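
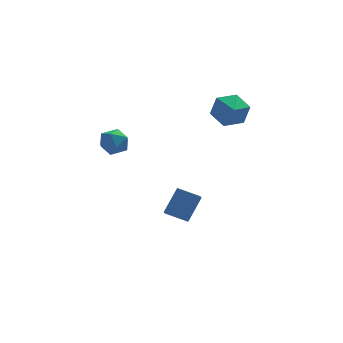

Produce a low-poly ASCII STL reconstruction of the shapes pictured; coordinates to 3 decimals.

solid 
facet normal -0.831 0.469 0.298
outer loop
vertex -0.425 -2.078 -3.634
vertex 0.446 -1.358 -2.338
vertex -0.163 -1.184 -4.308
endloop
endfacet
facet normal -0.507 -0.419 -0.753
outer loop
vertex 0.934 -1.802 -4.702
vertex -0.425 -2.078 -3.634
vertex -0.163 -1.184 -4.308
endloop
endfacet
facet normal -0.832 0.468 0.298
outer loop
vertex -0.163 -1.184 -4.308
vertex 0.446 -1.358 -2.338
vertex 0.708 -0.463 -3.012
endloop
endfacet
facet normal 0.228 0.778 -0.586
outer loop
vertex 0.708 -0.463 -3.012
vertex 0.934 -1.802 -4.702
vertex -0.163 -1.184 -4.308
endloop
endfacet
facet normal -0.228 -0.778 0.585
outer loop
vertex -0.425 -2.078 -3.634
vertex 1.543 -1.976 -2.732
vertex 0.446 -1.358 -2.338
endloop
endfacet
facet normal -0.507 -0.419 -0.753
outer loop
vertex 0.672 -2.697 -4.028
vertex -0.425 -2.078 -3.634
vertex 0.934 -1.802 -4.702
endloop
endfacet
facet normal -0.228 -0.778 0.586
outer loop
vertex 0.672 -2.697 -4.028
vertex 1.543 -1.976 -2.732
vertex -0.425 -2.078 -3.634
endloop
endfacet
facet normal 0.507 0.419 0.753
outer loop
vertex 0.446 -1.358 -2.338
vertex 1.543 -1.976 -2.732
vertex 0.708 -0.463 -3.012
endloop
endfacet
facet normal 0.228 0.778 -0.586
outer loop
vertex 1.805 -1.082 -3.406
vertex 0.934 -1.802 -4.702
vertex 0.708 -0.463 -3.012
endloop
endfacet
facet normal 0.507 0.419 0.753
outer loop
vertex 0.708 -0.463 -3.012
vertex 1.543 -1.976 -2.732
vertex 1.805 -1.082 -3.406
endloop
endfacet
facet normal 0.832 -0.468 -0.299
outer loop
vertex 1.805 -1.082 -3.406
vertex 0.672 -2.697 -4.028
vertex 0.934 -1.802 -4.702
endloop
endfacet
facet normal 0.832 -0.469 -0.298
outer loop
vertex 1.543 -1.976 -2.732
vertex 0.672 -2.697 -4.028
vertex 1.805 -1.082 -3.406
endloop
endfacet
facet normal -0.584 0.809 -0.063
outer loop
vertex -3.016 -1.665 2.107
vertex -3.655 -2.155 1.744
vertex -3.617 -2.059 2.621
endloop
endfacet
facet normal -0.141 0.858 0.493
outer loop
vertex -3.016 -1.665 2.107
vertex -3.617 -2.059 2.621
vertex -2.767 -2.056 2.859
endloop
endfacet
facet normal 0.529 0.812 0.247
outer loop
vertex -3.016 -1.665 2.107
vertex -2.767 -2.056 2.859
vertex -2.279 -2.152 2.129
endloop
endfacet
facet normal 0.499 0.734 -0.461
outer loop
vertex -3.016 -1.665 2.107
vertex -2.279 -2.152 2.129
vertex -2.828 -2.212 1.44
endloop
endfacet
facet normal -0.190 0.732 -0.654
outer loop
vertex -3.016 -1.665 2.107
vertex -2.828 -2.212 1.44
vertex -3.655 -2.155 1.744
endloop
endfacet
facet normal -0.258 0.298 0.919
outer loop
vertex -2.767 -2.056 2.859
vertex -3.617 -2.059 2.621
vertex -3.252 -2.788 2.96
endloop
endfacet
facet normal -0.975 0.219 0.018
outer loop
vertex -3.617 -2.059 2.621
vertex -3.655 -2.155 1.744
vertex -3.801 -2.848 2.271
endloop
endfacet
facet normal -0.338 0.095 -0.936
outer loop
vertex -3.655 -2.155 1.744
vertex -2.828 -2.212 1.44
vertex -3.313 -2.944 1.541
endloop
endfacet
facet normal 0.774 0.097 -0.625
outer loop
vertex -2.828 -2.212 1.44
vertex -2.279 -2.152 2.129
vertex -2.463 -2.941 1.779
endloop
endfacet
facet normal 0.824 0.223 0.521
outer loop
vertex -2.279 -2.152 2.129
vertex -2.767 -2.056 2.859
vertex -2.425 -2.845 2.656
endloop
endfacet
facet normal -0.499 -0.734 0.461
outer loop
vertex -3.064 -3.335 2.293
vertex -3.252 -2.788 2.96
vertex -3.801 -2.848 2.271
endloop
endfacet
facet normal -0.529 -0.812 -0.247
outer loop
vertex -3.064 -3.335 2.293
vertex -3.801 -2.848 2.271
vertex -3.313 -2.944 1.541
endloop
endfacet
facet normal 0.141 -0.858 -0.493
outer loop
vertex -3.064 -3.335 2.293
vertex -3.313 -2.944 1.541
vertex -2.463 -2.941 1.779
endloop
endfacet
facet normal 0.584 -0.809 0.063
outer loop
vertex -3.064 -3.335 2.293
vertex -2.463 -2.941 1.779
vertex -2.425 -2.845 2.656
endloop
endfacet
facet normal 0.190 -0.732 0.654
outer loop
vertex -3.064 -3.335 2.293
vertex -2.425 -2.845 2.656
vertex -3.252 -2.788 2.96
endloop
endfacet
facet normal -0.774 -0.097 0.625
outer loop
vertex -3.801 -2.848 2.271
vertex -3.252 -2.788 2.96
vertex -3.617 -2.059 2.621
endloop
endfacet
facet normal -0.824 -0.223 -0.521
outer loop
vertex -3.313 -2.944 1.541
vertex -3.801 -2.848 2.271
vertex -3.655 -2.155 1.744
endloop
endfacet
facet normal 0.258 -0.298 -0.919
outer loop
vertex -2.463 -2.941 1.779
vertex -3.313 -2.944 1.541
vertex -2.828 -2.212 1.44
endloop
endfacet
facet normal 0.975 -0.219 -0.018
outer loop
vertex -2.425 -2.845 2.656
vertex -2.463 -2.941 1.779
vertex -2.279 -2.152 2.129
endloop
endfacet
facet normal 0.338 -0.095 0.936
outer loop
vertex -3.252 -2.788 2.96
vertex -2.425 -2.845 2.656
vertex -2.767 -2.056 2.859
endloop
endfacet
facet normal 0.050 0.878 -0.477
outer loop
vertex 3.714 -0.695 3.912
vertex 3.273 -1.141 3.045
vertex 2.65 -0.698 3.795
endloop
endfacet
facet normal -0.108 -0.112 0.988
outer loop
vertex 3.714 -0.695 3.912
vertex 2.65 -0.698 3.795
vertex 3.207 -2.299 3.675
endloop
endfacet
facet normal 0.049 0.877 -0.477
outer loop
vertex 2.65 -0.698 3.795
vertex 3.273 -1.141 3.045
vertex 2.209 -1.145 2.928
endloop
endfacet
facet normal -0.773 -0.310 0.553
outer loop
vertex 2.65 -0.698 3.795
vertex 2.209 -1.145 2.928
vertex 3.207 -2.299 3.675
endloop
endfacet
facet normal 0.049 0.878 -0.477
outer loop
vertex 2.209 -1.145 2.928
vertex 3.273 -1.141 3.045
vertex 2.831 -1.587 2.179
endloop
endfacet
facet normal -0.693 -0.703 -0.160
outer loop
vertex 2.209 -1.145 2.928
vertex 2.831 -1.587 2.179
vertex 3.207 -2.299 3.675
endloop
endfacet
facet normal 0.049 0.878 -0.477
outer loop
vertex 2.831 -1.587 2.179
vertex 3.273 -1.141 3.045
vertex 3.895 -1.583 2.296
endloop
endfacet
facet normal 0.052 -0.897 -0.440
outer loop
vertex 2.831 -1.587 2.179
vertex 3.895 -1.583 2.296
vertex 3.207 -2.299 3.675
endloop
endfacet
facet normal 0.049 0.878 -0.477
outer loop
vertex 3.895 -1.583 2.296
vertex 3.273 -1.141 3.045
vertex 4.336 -1.137 3.162
endloop
endfacet
facet normal 0.716 -0.698 -0.005
outer loop
vertex 3.895 -1.583 2.296
vertex 4.336 -1.137 3.162
vertex 3.207 -2.299 3.675
endloop
endfacet
facet normal 0.049 0.878 -0.477
outer loop
vertex 4.336 -1.137 3.162
vertex 3.273 -1.141 3.045
vertex 3.714 -0.695 3.912
endloop
endfacet
facet normal 0.636 -0.306 0.708
outer loop
vertex 4.336 -1.137 3.162
vertex 3.714 -0.695 3.912
vertex 3.207 -2.299 3.675
endloop
endfacet

endsolid


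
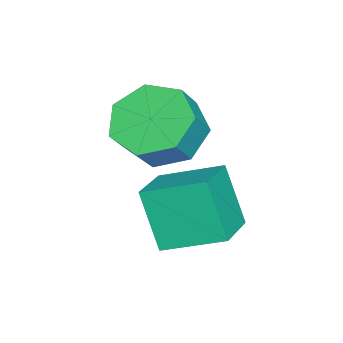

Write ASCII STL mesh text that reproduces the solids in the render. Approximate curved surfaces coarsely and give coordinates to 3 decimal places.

solid 
facet normal -0.957 0.021 -0.289
outer loop
vertex 0.502 1.851 -1.844
vertex 0.36 3.347 -1.267
vertex 0.96 2.463 -3.318
endloop
endfacet
facet normal 0.088 -0.929 -0.359
outer loop
vertex 2.3 2.433 -2.913
vertex 0.502 1.851 -1.844
vertex 0.96 2.463 -3.318
endloop
endfacet
facet normal -0.957 0.021 -0.289
outer loop
vertex 0.96 2.463 -3.318
vertex 0.36 3.347 -1.267
vertex 0.818 3.959 -2.74
endloop
endfacet
facet normal 0.276 0.369 -0.887
outer loop
vertex 0.818 3.959 -2.74
vertex 2.3 2.433 -2.913
vertex 0.96 2.463 -3.318
endloop
endfacet
facet normal -0.276 -0.369 0.888
outer loop
vertex 0.502 1.851 -1.844
vertex 1.7 3.317 -0.862
vertex 0.36 3.347 -1.267
endloop
endfacet
facet normal 0.087 -0.929 -0.359
outer loop
vertex 1.842 1.821 -1.44
vertex 0.502 1.851 -1.844
vertex 2.3 2.433 -2.913
endloop
endfacet
facet normal -0.276 -0.369 0.888
outer loop
vertex 1.842 1.821 -1.44
vertex 1.7 3.317 -0.862
vertex 0.502 1.851 -1.844
endloop
endfacet
facet normal -0.088 0.929 0.359
outer loop
vertex 0.36 3.347 -1.267
vertex 1.7 3.317 -0.862
vertex 0.818 3.959 -2.74
endloop
endfacet
facet normal 0.276 0.369 -0.888
outer loop
vertex 2.158 3.929 -2.336
vertex 2.3 2.433 -2.913
vertex 0.818 3.959 -2.74
endloop
endfacet
facet normal -0.087 0.929 0.359
outer loop
vertex 0.818 3.959 -2.74
vertex 1.7 3.317 -0.862
vertex 2.158 3.929 -2.336
endloop
endfacet
facet normal 0.957 -0.021 0.289
outer loop
vertex 2.158 3.929 -2.336
vertex 1.842 1.821 -1.44
vertex 2.3 2.433 -2.913
endloop
endfacet
facet normal 0.957 -0.021 0.289
outer loop
vertex 1.7 3.317 -0.862
vertex 1.842 1.821 -1.44
vertex 2.158 3.929 -2.336
endloop
endfacet
facet normal -0.611 0.157 -0.776
outer loop
vertex 0.163 2.509 -1.38
vertex -0.471 1.732 -1.038
vertex -0.506 2.765 -0.802
endloop
endfacet
facet normal 0.313 0.948 -0.057
outer loop
vertex 0.163 2.509 -1.38
vertex -0.506 2.765 -0.802
vertex 0.804 2.346 -0.565
endloop
endfacet
facet normal 0.313 0.948 -0.056
outer loop
vertex 0.804 2.346 -0.565
vertex -0.506 2.765 -0.802
vertex 0.136 2.601 0.013
endloop
endfacet
facet normal 0.612 -0.156 0.776
outer loop
vertex 0.804 2.346 -0.565
vertex 0.136 2.601 0.013
vertex 0.171 1.568 -0.222
endloop
endfacet
facet normal -0.611 0.157 -0.776
outer loop
vertex -0.506 2.765 -0.802
vertex -0.471 1.732 -1.038
vertex -1.148 2.242 -0.402
endloop
endfacet
facet normal -0.373 0.808 0.457
outer loop
vertex -0.506 2.765 -0.802
vertex -1.148 2.242 -0.402
vertex 0.136 2.601 0.013
endloop
endfacet
facet normal -0.373 0.808 0.455
outer loop
vertex 0.136 2.601 0.013
vertex -1.148 2.242 -0.402
vertex -0.507 2.079 0.413
endloop
endfacet
facet normal 0.610 -0.156 0.777
outer loop
vertex 0.136 2.601 0.013
vertex -0.507 2.079 0.413
vertex 0.171 1.568 -0.222
endloop
endfacet
facet normal -0.611 0.156 -0.776
outer loop
vertex -1.148 2.242 -0.402
vertex -0.471 1.732 -1.038
vertex -1.28 1.335 -0.48
endloop
endfacet
facet normal -0.779 0.060 0.624
outer loop
vertex -1.148 2.242 -0.402
vertex -1.28 1.335 -0.48
vertex -0.507 2.079 0.413
endloop
endfacet
facet normal -0.779 0.060 0.624
outer loop
vertex -0.507 2.079 0.413
vertex -1.28 1.335 -0.48
vertex -0.639 1.172 0.335
endloop
endfacet
facet normal 0.610 -0.156 0.777
outer loop
vertex -0.507 2.079 0.413
vertex -0.639 1.172 0.335
vertex 0.171 1.568 -0.222
endloop
endfacet
facet normal -0.611 0.156 -0.776
outer loop
vertex -1.28 1.335 -0.48
vertex -0.471 1.732 -1.038
vertex -0.803 0.727 -0.978
endloop
endfacet
facet normal -0.598 -0.734 0.323
outer loop
vertex -1.28 1.335 -0.48
vertex -0.803 0.727 -0.978
vertex -0.639 1.172 0.335
endloop
endfacet
facet normal -0.598 -0.733 0.323
outer loop
vertex -0.639 1.172 0.335
vertex -0.803 0.727 -0.978
vertex -0.162 0.563 -0.163
endloop
endfacet
facet normal 0.610 -0.157 0.776
outer loop
vertex -0.639 1.172 0.335
vertex -0.162 0.563 -0.163
vertex 0.171 1.568 -0.222
endloop
endfacet
facet normal -0.611 0.155 -0.776
outer loop
vertex -0.803 0.727 -0.978
vertex -0.471 1.732 -1.038
vertex -0.075 0.875 -1.521
endloop
endfacet
facet normal 0.033 -0.975 -0.222
outer loop
vertex -0.803 0.727 -0.978
vertex -0.075 0.875 -1.521
vertex -0.162 0.563 -0.163
endloop
endfacet
facet normal 0.034 -0.975 -0.222
outer loop
vertex -0.162 0.563 -0.163
vertex -0.075 0.875 -1.521
vertex 0.566 0.712 -0.706
endloop
endfacet
facet normal 0.611 -0.157 0.776
outer loop
vertex -0.162 0.563 -0.163
vertex 0.566 0.712 -0.706
vertex 0.171 1.568 -0.222
endloop
endfacet
facet normal -0.611 0.156 -0.777
outer loop
vertex -0.075 0.875 -1.521
vertex -0.471 1.732 -1.038
vertex 0.355 1.669 -1.7
endloop
endfacet
facet normal 0.640 -0.481 -0.599
outer loop
vertex -0.075 0.875 -1.521
vertex 0.355 1.669 -1.7
vertex 0.566 0.712 -0.706
endloop
endfacet
facet normal 0.639 -0.482 -0.600
outer loop
vertex 0.566 0.712 -0.706
vertex 0.355 1.669 -1.7
vertex 0.996 1.505 -0.885
endloop
endfacet
facet normal 0.611 -0.156 0.776
outer loop
vertex 0.566 0.712 -0.706
vertex 0.996 1.505 -0.885
vertex 0.171 1.568 -0.222
endloop
endfacet
facet normal -0.610 0.156 -0.777
outer loop
vertex 0.355 1.669 -1.7
vertex -0.471 1.732 -1.038
vertex 0.163 2.509 -1.38
endloop
endfacet
facet normal 0.764 0.375 -0.525
outer loop
vertex 0.355 1.669 -1.7
vertex 0.163 2.509 -1.38
vertex 0.996 1.505 -0.885
endloop
endfacet
facet normal 0.764 0.374 -0.526
outer loop
vertex 0.996 1.505 -0.885
vertex 0.163 2.509 -1.38
vertex 0.804 2.346 -0.565
endloop
endfacet
facet normal 0.612 -0.156 0.776
outer loop
vertex 0.996 1.505 -0.885
vertex 0.804 2.346 -0.565
vertex 0.171 1.568 -0.222
endloop
endfacet

endsolid


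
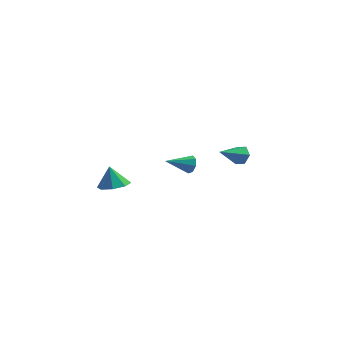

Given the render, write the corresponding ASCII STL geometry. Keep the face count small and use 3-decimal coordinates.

solid 
facet normal 0.753 0.548 -0.364
outer loop
vertex 1.067 1.82 -1.434
vertex 0.781 1.906 -1.896
vertex 0.826 2.165 -1.413
endloop
endfacet
facet normal 0.050 -0.026 0.998
outer loop
vertex 1.067 1.82 -1.434
vertex 0.826 2.165 -1.413
vertex -0.281 1.134 -1.384
endloop
endfacet
facet normal 0.754 0.547 -0.363
outer loop
vertex 0.826 2.165 -1.413
vertex 0.781 1.906 -1.896
vertex 0.56 2.358 -1.675
endloop
endfacet
facet normal -0.420 0.473 0.775
outer loop
vertex 0.826 2.165 -1.413
vertex 0.56 2.358 -1.675
vertex -0.281 1.134 -1.384
endloop
endfacet
facet normal 0.755 0.546 -0.363
outer loop
vertex 0.56 2.358 -1.675
vertex 0.781 1.906 -1.896
vertex 0.423 2.287 -2.067
endloop
endfacet
facet normal -0.793 0.585 0.171
outer loop
vertex 0.56 2.358 -1.675
vertex 0.423 2.287 -2.067
vertex -0.281 1.134 -1.384
endloop
endfacet
facet normal 0.755 0.546 -0.364
outer loop
vertex 0.423 2.287 -2.067
vertex 0.781 1.906 -1.896
vertex 0.496 1.992 -2.358
endloop
endfacet
facet normal -0.852 0.246 -0.463
outer loop
vertex 0.423 2.287 -2.067
vertex 0.496 1.992 -2.358
vertex -0.281 1.134 -1.384
endloop
endfacet
facet normal 0.754 0.547 -0.363
outer loop
vertex 0.496 1.992 -2.358
vertex 0.781 1.906 -1.896
vertex 0.736 1.647 -2.379
endloop
endfacet
facet normal -0.562 -0.345 -0.752
outer loop
vertex 0.496 1.992 -2.358
vertex 0.736 1.647 -2.379
vertex -0.281 1.134 -1.384
endloop
endfacet
facet normal 0.753 0.548 -0.364
outer loop
vertex 0.736 1.647 -2.379
vertex 0.781 1.906 -1.896
vertex 1.003 1.454 -2.117
endloop
endfacet
facet normal -0.091 -0.844 -0.529
outer loop
vertex 0.736 1.647 -2.379
vertex 1.003 1.454 -2.117
vertex -0.281 1.134 -1.384
endloop
endfacet
facet normal 0.753 0.548 -0.365
outer loop
vertex 1.003 1.454 -2.117
vertex 0.781 1.906 -1.896
vertex 1.14 1.526 -1.726
endloop
endfacet
facet normal 0.282 -0.956 0.077
outer loop
vertex 1.003 1.454 -2.117
vertex 1.14 1.526 -1.726
vertex -0.281 1.134 -1.384
endloop
endfacet
facet normal 0.753 0.548 -0.364
outer loop
vertex 1.14 1.526 -1.726
vertex 0.781 1.906 -1.896
vertex 1.067 1.82 -1.434
endloop
endfacet
facet normal 0.341 -0.618 0.708
outer loop
vertex 1.14 1.526 -1.726
vertex 1.067 1.82 -1.434
vertex -0.281 1.134 -1.384
endloop
endfacet
facet normal 0.250 -0.196 -0.948
outer loop
vertex -0.956 -3.328 -0.624
vertex -1.609 -2.94 -0.876
vertex -0.853 -2.732 -0.72
endloop
endfacet
facet normal 0.662 0.006 0.750
outer loop
vertex -0.956 -3.328 -0.624
vertex -0.853 -2.732 -0.72
vertex -1.891 -2.72 0.196
endloop
endfacet
facet normal 0.249 -0.195 -0.948
outer loop
vertex -0.853 -2.732 -0.72
vertex -1.609 -2.94 -0.876
vertex -1.193 -2.258 -0.907
endloop
endfacet
facet normal 0.528 0.611 0.590
outer loop
vertex -0.853 -2.732 -0.72
vertex -1.193 -2.258 -0.907
vertex -1.891 -2.72 0.196
endloop
endfacet
facet normal 0.250 -0.195 -0.948
outer loop
vertex -1.193 -2.258 -0.907
vertex -1.609 -2.94 -0.876
vertex -1.777 -2.184 -1.076
endloop
endfacet
facet normal 0.004 0.921 0.389
outer loop
vertex -1.193 -2.258 -0.907
vertex -1.777 -2.184 -1.076
vertex -1.891 -2.72 0.196
endloop
endfacet
facet normal 0.250 -0.195 -0.948
outer loop
vertex -1.777 -2.184 -1.076
vertex -1.609 -2.94 -0.876
vertex -2.262 -2.553 -1.128
endloop
endfacet
facet normal -0.602 0.754 0.264
outer loop
vertex -1.777 -2.184 -1.076
vertex -2.262 -2.553 -1.128
vertex -1.891 -2.72 0.196
endloop
endfacet
facet normal 0.250 -0.196 -0.948
outer loop
vertex -2.262 -2.553 -1.128
vertex -1.609 -2.94 -0.876
vertex -2.365 -3.149 -1.032
endloop
endfacet
facet normal -0.935 0.208 0.288
outer loop
vertex -2.262 -2.553 -1.128
vertex -2.365 -3.149 -1.032
vertex -1.891 -2.72 0.196
endloop
endfacet
facet normal 0.250 -0.195 -0.948
outer loop
vertex -2.365 -3.149 -1.032
vertex -1.609 -2.94 -0.876
vertex -2.025 -3.623 -0.845
endloop
endfacet
facet normal -0.801 -0.398 0.448
outer loop
vertex -2.365 -3.149 -1.032
vertex -2.025 -3.623 -0.845
vertex -1.891 -2.72 0.196
endloop
endfacet
facet normal 0.250 -0.195 -0.948
outer loop
vertex -2.025 -3.623 -0.845
vertex -1.609 -2.94 -0.876
vertex -1.442 -3.697 -0.676
endloop
endfacet
facet normal -0.278 -0.708 0.650
outer loop
vertex -2.025 -3.623 -0.845
vertex -1.442 -3.697 -0.676
vertex -1.891 -2.72 0.196
endloop
endfacet
facet normal 0.250 -0.195 -0.948
outer loop
vertex -1.442 -3.697 -0.676
vertex -1.609 -2.94 -0.876
vertex -0.956 -3.328 -0.624
endloop
endfacet
facet normal 0.328 -0.541 0.775
outer loop
vertex -1.442 -3.697 -0.676
vertex -0.956 -3.328 -0.624
vertex -1.891 -2.72 0.196
endloop
endfacet
facet normal 0.566 0.683 -0.462
outer loop
vertex 3.332 3.577 -1.793
vertex 2.832 3.828 -2.035
vertex 3.04 4.021 -1.495
endloop
endfacet
facet normal 0.443 -0.280 0.852
outer loop
vertex 3.332 3.577 -1.793
vertex 3.04 4.021 -1.495
vertex 1.988 2.812 -1.345
endloop
endfacet
facet normal 0.567 0.682 -0.462
outer loop
vertex 3.04 4.021 -1.495
vertex 2.832 3.828 -2.035
vertex 2.54 4.273 -1.736
endloop
endfacet
facet normal -0.263 0.341 0.902
outer loop
vertex 3.04 4.021 -1.495
vertex 2.54 4.273 -1.736
vertex 1.988 2.812 -1.345
endloop
endfacet
facet normal 0.566 0.682 -0.463
outer loop
vertex 2.54 4.273 -1.736
vertex 2.832 3.828 -2.035
vertex 2.331 4.08 -2.276
endloop
endfacet
facet normal -0.896 0.394 0.206
outer loop
vertex 2.54 4.273 -1.736
vertex 2.331 4.08 -2.276
vertex 1.988 2.812 -1.345
endloop
endfacet
facet normal 0.566 0.682 -0.463
outer loop
vertex 2.331 4.08 -2.276
vertex 2.832 3.828 -2.035
vertex 2.624 3.635 -2.574
endloop
endfacet
facet normal -0.821 -0.177 -0.543
outer loop
vertex 2.331 4.08 -2.276
vertex 2.624 3.635 -2.574
vertex 1.988 2.812 -1.345
endloop
endfacet
facet normal 0.566 0.683 -0.463
outer loop
vertex 2.624 3.635 -2.574
vertex 2.832 3.828 -2.035
vertex 3.124 3.384 -2.333
endloop
endfacet
facet normal -0.114 -0.797 -0.593
outer loop
vertex 2.624 3.635 -2.574
vertex 3.124 3.384 -2.333
vertex 1.988 2.812 -1.345
endloop
endfacet
facet normal 0.566 0.683 -0.462
outer loop
vertex 3.124 3.384 -2.333
vertex 2.832 3.828 -2.035
vertex 3.332 3.577 -1.793
endloop
endfacet
facet normal 0.518 -0.849 0.104
outer loop
vertex 3.124 3.384 -2.333
vertex 3.332 3.577 -1.793
vertex 1.988 2.812 -1.345
endloop
endfacet

endsolid


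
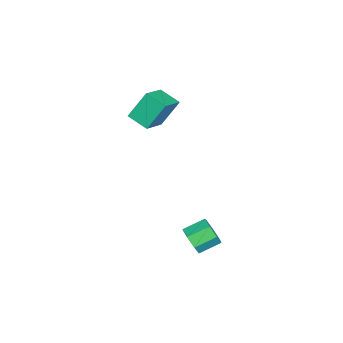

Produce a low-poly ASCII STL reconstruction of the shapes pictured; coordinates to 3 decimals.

solid 
facet normal 0.443 -0.798 -0.409
outer loop
vertex 4.442 2.087 -1.245
vertex 3.984 2.19 -1.942
vertex 4.737 2.513 -1.757
endloop
endfacet
facet normal 0.800 0.146 0.582
outer loop
vertex 4.442 2.087 -1.245
vertex 4.737 2.513 -1.757
vertex 3.874 3.108 -0.721
endloop
endfacet
facet normal 0.800 0.147 0.582
outer loop
vertex 3.874 3.108 -0.721
vertex 4.737 2.513 -1.757
vertex 4.169 3.534 -1.234
endloop
endfacet
facet normal -0.443 0.798 0.408
outer loop
vertex 3.874 3.108 -0.721
vertex 4.169 3.534 -1.234
vertex 3.416 3.21 -1.418
endloop
endfacet
facet normal 0.443 -0.798 -0.409
outer loop
vertex 4.737 2.513 -1.757
vertex 3.984 2.19 -1.942
vertex 4.465 2.696 -2.408
endloop
endfacet
facet normal 0.815 0.549 -0.186
outer loop
vertex 4.737 2.513 -1.757
vertex 4.465 2.696 -2.408
vertex 4.169 3.534 -1.234
endloop
endfacet
facet normal 0.815 0.549 -0.186
outer loop
vertex 4.169 3.534 -1.234
vertex 4.465 2.696 -2.408
vertex 3.897 3.717 -1.885
endloop
endfacet
facet normal -0.443 0.798 0.409
outer loop
vertex 4.169 3.534 -1.234
vertex 3.897 3.717 -1.885
vertex 3.416 3.21 -1.418
endloop
endfacet
facet normal 0.443 -0.798 -0.409
outer loop
vertex 4.465 2.696 -2.408
vertex 3.984 2.19 -1.942
vertex 3.831 2.498 -2.708
endloop
endfacet
facet normal 0.217 0.538 -0.814
outer loop
vertex 4.465 2.696 -2.408
vertex 3.831 2.498 -2.708
vertex 3.897 3.717 -1.885
endloop
endfacet
facet normal 0.215 0.538 -0.815
outer loop
vertex 3.897 3.717 -1.885
vertex 3.831 2.498 -2.708
vertex 3.263 3.518 -2.184
endloop
endfacet
facet normal -0.443 0.798 0.409
outer loop
vertex 3.897 3.717 -1.885
vertex 3.263 3.518 -2.184
vertex 3.416 3.21 -1.418
endloop
endfacet
facet normal 0.444 -0.797 -0.409
outer loop
vertex 3.831 2.498 -2.708
vertex 3.984 2.19 -1.942
vertex 3.312 2.067 -2.431
endloop
endfacet
facet normal -0.545 0.123 -0.830
outer loop
vertex 3.831 2.498 -2.708
vertex 3.312 2.067 -2.431
vertex 3.263 3.518 -2.184
endloop
endfacet
facet normal -0.545 0.123 -0.830
outer loop
vertex 3.263 3.518 -2.184
vertex 3.312 2.067 -2.431
vertex 2.744 3.088 -1.907
endloop
endfacet
facet normal -0.443 0.798 0.409
outer loop
vertex 3.263 3.518 -2.184
vertex 2.744 3.088 -1.907
vertex 3.416 3.21 -1.418
endloop
endfacet
facet normal 0.443 -0.798 -0.409
outer loop
vertex 3.312 2.067 -2.431
vertex 3.984 2.19 -1.942
vertex 3.299 1.729 -1.785
endloop
endfacet
facet normal -0.896 -0.386 -0.220
outer loop
vertex 3.312 2.067 -2.431
vertex 3.299 1.729 -1.785
vertex 2.744 3.088 -1.907
endloop
endfacet
facet normal -0.896 -0.386 -0.219
outer loop
vertex 2.744 3.088 -1.907
vertex 3.299 1.729 -1.785
vertex 2.732 2.749 -1.262
endloop
endfacet
facet normal -0.443 0.797 0.411
outer loop
vertex 2.744 3.088 -1.907
vertex 2.732 2.749 -1.262
vertex 3.416 3.21 -1.418
endloop
endfacet
facet normal 0.443 -0.797 -0.410
outer loop
vertex 3.299 1.729 -1.785
vertex 3.984 2.19 -1.942
vertex 3.802 1.737 -1.258
endloop
endfacet
facet normal -0.572 -0.603 0.556
outer loop
vertex 3.299 1.729 -1.785
vertex 3.802 1.737 -1.258
vertex 2.732 2.749 -1.262
endloop
endfacet
facet normal -0.573 -0.603 0.555
outer loop
vertex 2.732 2.749 -1.262
vertex 3.802 1.737 -1.258
vertex 3.234 2.758 -0.734
endloop
endfacet
facet normal -0.444 0.797 0.409
outer loop
vertex 2.732 2.749 -1.262
vertex 3.234 2.758 -0.734
vertex 3.416 3.21 -1.418
endloop
endfacet
facet normal 0.444 -0.797 -0.410
outer loop
vertex 3.802 1.737 -1.258
vertex 3.984 2.19 -1.942
vertex 4.442 2.087 -1.245
endloop
endfacet
facet normal 0.182 -0.367 0.912
outer loop
vertex 3.802 1.737 -1.258
vertex 4.442 2.087 -1.245
vertex 3.234 2.758 -0.734
endloop
endfacet
facet normal 0.182 -0.367 0.912
outer loop
vertex 3.234 2.758 -0.734
vertex 4.442 2.087 -1.245
vertex 3.874 3.108 -0.721
endloop
endfacet
facet normal -0.444 0.797 0.409
outer loop
vertex 3.234 2.758 -0.734
vertex 3.874 3.108 -0.721
vertex 3.416 3.21 -1.418
endloop
endfacet
facet normal -0.288 0.480 0.829
outer loop
vertex -2.146 -1.312 4.306
vertex -1.628 -0.201 3.842
vertex -3.795 -0.886 3.487
endloop
endfacet
facet normal -0.395 -0.848 0.354
outer loop
vertex -3.272 -1.759 1.978
vertex -2.146 -1.312 4.306
vertex -3.795 -0.886 3.487
endloop
endfacet
facet normal -0.287 0.480 0.829
outer loop
vertex -3.795 -0.886 3.487
vertex -1.628 -0.201 3.842
vertex -3.278 0.225 3.023
endloop
endfacet
facet normal -0.873 0.225 -0.433
outer loop
vertex -3.278 0.225 3.023
vertex -3.272 -1.759 1.978
vertex -3.795 -0.886 3.487
endloop
endfacet
facet normal 0.873 -0.226 0.433
outer loop
vertex -2.146 -1.312 4.306
vertex -1.105 -1.074 2.333
vertex -1.628 -0.201 3.842
endloop
endfacet
facet normal -0.395 -0.848 0.354
outer loop
vertex -1.622 -2.185 2.797
vertex -2.146 -1.312 4.306
vertex -3.272 -1.759 1.978
endloop
endfacet
facet normal 0.873 -0.225 0.433
outer loop
vertex -1.622 -2.185 2.797
vertex -1.105 -1.074 2.333
vertex -2.146 -1.312 4.306
endloop
endfacet
facet normal 0.395 0.848 -0.354
outer loop
vertex -1.628 -0.201 3.842
vertex -1.105 -1.074 2.333
vertex -3.278 0.225 3.023
endloop
endfacet
facet normal -0.872 0.226 -0.434
outer loop
vertex -2.754 -0.648 1.514
vertex -3.272 -1.759 1.978
vertex -3.278 0.225 3.023
endloop
endfacet
facet normal 0.395 0.848 -0.354
outer loop
vertex -3.278 0.225 3.023
vertex -1.105 -1.074 2.333
vertex -2.754 -0.648 1.514
endloop
endfacet
facet normal 0.287 -0.480 -0.829
outer loop
vertex -2.754 -0.648 1.514
vertex -1.622 -2.185 2.797
vertex -3.272 -1.759 1.978
endloop
endfacet
facet normal 0.288 -0.480 -0.829
outer loop
vertex -1.105 -1.074 2.333
vertex -1.622 -2.185 2.797
vertex -2.754 -0.648 1.514
endloop
endfacet

endsolid


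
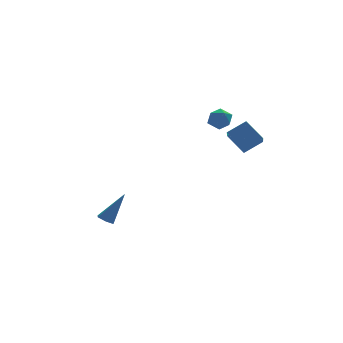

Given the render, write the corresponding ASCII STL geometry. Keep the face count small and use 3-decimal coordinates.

solid 
facet normal -0.849 -0.018 -0.528
outer loop
vertex 2.489 -1.077 0.785
vertex 1.85 -0.191 1.784
vertex 2.954 0.148 -0.004
endloop
endfacet
facet normal 0.431 -0.599 -0.675
outer loop
vertex 4.05 0.171 0.676
vertex 2.489 -1.077 0.785
vertex 2.954 0.148 -0.004
endloop
endfacet
facet normal -0.849 -0.018 -0.528
outer loop
vertex 2.954 0.148 -0.004
vertex 1.85 -0.191 1.784
vertex 2.315 1.034 0.994
endloop
endfacet
facet normal 0.304 0.801 -0.516
outer loop
vertex 2.315 1.034 0.994
vertex 4.05 0.171 0.676
vertex 2.954 0.148 -0.004
endloop
endfacet
facet normal -0.303 -0.801 0.516
outer loop
vertex 2.489 -1.077 0.785
vertex 2.946 -0.168 2.464
vertex 1.85 -0.191 1.784
endloop
endfacet
facet normal 0.432 -0.599 -0.675
outer loop
vertex 3.585 -1.054 1.466
vertex 2.489 -1.077 0.785
vertex 4.05 0.171 0.676
endloop
endfacet
facet normal -0.304 -0.801 0.516
outer loop
vertex 3.585 -1.054 1.466
vertex 2.946 -0.168 2.464
vertex 2.489 -1.077 0.785
endloop
endfacet
facet normal -0.431 0.599 0.675
outer loop
vertex 1.85 -0.191 1.784
vertex 2.946 -0.168 2.464
vertex 2.315 1.034 0.994
endloop
endfacet
facet normal 0.304 0.801 -0.516
outer loop
vertex 3.411 1.057 1.675
vertex 4.05 0.171 0.676
vertex 2.315 1.034 0.994
endloop
endfacet
facet normal -0.432 0.599 0.675
outer loop
vertex 2.315 1.034 0.994
vertex 2.946 -0.168 2.464
vertex 3.411 1.057 1.675
endloop
endfacet
facet normal 0.849 0.018 0.528
outer loop
vertex 3.411 1.057 1.675
vertex 3.585 -1.054 1.466
vertex 4.05 0.171 0.676
endloop
endfacet
facet normal 0.849 0.018 0.528
outer loop
vertex 2.946 -0.168 2.464
vertex 3.585 -1.054 1.466
vertex 3.411 1.057 1.675
endloop
endfacet
facet normal -0.893 0.396 0.214
outer loop
vertex 2.3 3.843 1.536
vertex 1.945 3.242 1.169
vertex 2.108 3.193 1.939
endloop
endfacet
facet normal -0.412 0.565 0.715
outer loop
vertex 2.3 3.843 1.536
vertex 2.108 3.193 1.939
vertex 2.804 3.543 2.063
endloop
endfacet
facet normal 0.126 0.909 0.397
outer loop
vertex 2.3 3.843 1.536
vertex 2.804 3.543 2.063
vertex 3.071 3.809 1.37
endloop
endfacet
facet normal -0.022 0.954 -0.299
outer loop
vertex 2.3 3.843 1.536
vertex 3.071 3.809 1.37
vertex 2.54 3.623 0.817
endloop
endfacet
facet normal -0.652 0.637 -0.412
outer loop
vertex 2.3 3.843 1.536
vertex 2.54 3.623 0.817
vertex 1.945 3.242 1.169
endloop
endfacet
facet normal -0.155 -0.042 0.987
outer loop
vertex 2.804 3.543 2.063
vertex 2.108 3.193 1.939
vertex 2.76 2.757 2.023
endloop
endfacet
facet normal -0.932 -0.315 0.177
outer loop
vertex 2.108 3.193 1.939
vertex 1.945 3.242 1.169
vertex 2.229 2.571 1.47
endloop
endfacet
facet normal -0.542 0.073 -0.837
outer loop
vertex 1.945 3.242 1.169
vertex 2.54 3.623 0.817
vertex 2.496 2.837 0.777
endloop
endfacet
facet normal 0.477 0.587 -0.655
outer loop
vertex 2.54 3.623 0.817
vertex 3.071 3.809 1.37
vertex 3.192 3.187 0.901
endloop
endfacet
facet normal 0.715 0.515 0.473
outer loop
vertex 3.071 3.809 1.37
vertex 2.804 3.543 2.063
vertex 3.355 3.138 1.671
endloop
endfacet
facet normal 0.022 -0.954 0.299
outer loop
vertex 3.0 2.537 1.304
vertex 2.76 2.757 2.023
vertex 2.229 2.571 1.47
endloop
endfacet
facet normal -0.126 -0.909 -0.397
outer loop
vertex 3.0 2.537 1.304
vertex 2.229 2.571 1.47
vertex 2.496 2.837 0.777
endloop
endfacet
facet normal 0.412 -0.565 -0.715
outer loop
vertex 3.0 2.537 1.304
vertex 2.496 2.837 0.777
vertex 3.192 3.187 0.901
endloop
endfacet
facet normal 0.893 -0.396 -0.214
outer loop
vertex 3.0 2.537 1.304
vertex 3.192 3.187 0.901
vertex 3.355 3.138 1.671
endloop
endfacet
facet normal 0.652 -0.637 0.412
outer loop
vertex 3.0 2.537 1.304
vertex 3.355 3.138 1.671
vertex 2.76 2.757 2.023
endloop
endfacet
facet normal -0.477 -0.587 0.655
outer loop
vertex 2.229 2.571 1.47
vertex 2.76 2.757 2.023
vertex 2.108 3.193 1.939
endloop
endfacet
facet normal -0.715 -0.515 -0.473
outer loop
vertex 2.496 2.837 0.777
vertex 2.229 2.571 1.47
vertex 1.945 3.242 1.169
endloop
endfacet
facet normal 0.155 0.042 -0.987
outer loop
vertex 3.192 3.187 0.901
vertex 2.496 2.837 0.777
vertex 2.54 3.623 0.817
endloop
endfacet
facet normal 0.932 0.315 -0.177
outer loop
vertex 3.355 3.138 1.671
vertex 3.192 3.187 0.901
vertex 3.071 3.809 1.37
endloop
endfacet
facet normal 0.542 -0.073 0.837
outer loop
vertex 2.76 2.757 2.023
vertex 3.355 3.138 1.671
vertex 2.804 3.543 2.063
endloop
endfacet
facet normal -0.551 -0.073 -0.831
outer loop
vertex -4.228 0.64 -4.566
vertex -4.545 1.055 -4.392
vertex -4.099 1.159 -4.697
endloop
endfacet
facet normal 0.905 -0.301 -0.301
outer loop
vertex -4.228 0.64 -4.566
vertex -4.099 1.159 -4.697
vertex -3.415 1.205 -2.688
endloop
endfacet
facet normal -0.551 -0.073 -0.831
outer loop
vertex -4.099 1.159 -4.697
vertex -4.545 1.055 -4.392
vertex -4.416 1.573 -4.523
endloop
endfacet
facet normal 0.712 0.653 -0.257
outer loop
vertex -4.099 1.159 -4.697
vertex -4.416 1.573 -4.523
vertex -3.415 1.205 -2.688
endloop
endfacet
facet normal -0.550 -0.073 -0.832
outer loop
vertex -4.416 1.573 -4.523
vertex -4.545 1.055 -4.392
vertex -4.862 1.47 -4.219
endloop
endfacet
facet normal -0.067 0.971 0.231
outer loop
vertex -4.416 1.573 -4.523
vertex -4.862 1.47 -4.219
vertex -3.415 1.205 -2.688
endloop
endfacet
facet normal -0.550 -0.073 -0.832
outer loop
vertex -4.862 1.47 -4.219
vertex -4.545 1.055 -4.392
vertex -4.991 0.951 -4.088
endloop
endfacet
facet normal -0.656 0.334 0.677
outer loop
vertex -4.862 1.47 -4.219
vertex -4.991 0.951 -4.088
vertex -3.415 1.205 -2.688
endloop
endfacet
facet normal -0.550 -0.073 -0.832
outer loop
vertex -4.991 0.951 -4.088
vertex -4.545 1.055 -4.392
vertex -4.674 0.537 -4.261
endloop
endfacet
facet normal -0.463 -0.619 0.634
outer loop
vertex -4.991 0.951 -4.088
vertex -4.674 0.537 -4.261
vertex -3.415 1.205 -2.688
endloop
endfacet
facet normal -0.551 -0.073 -0.831
outer loop
vertex -4.674 0.537 -4.261
vertex -4.545 1.055 -4.392
vertex -4.228 0.64 -4.566
endloop
endfacet
facet normal 0.316 -0.938 0.145
outer loop
vertex -4.674 0.537 -4.261
vertex -4.228 0.64 -4.566
vertex -3.415 1.205 -2.688
endloop
endfacet

endsolid


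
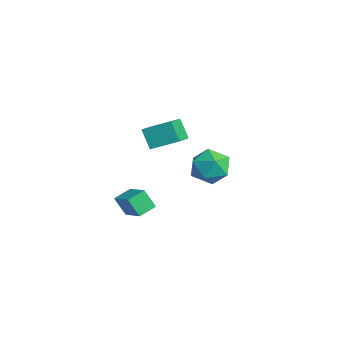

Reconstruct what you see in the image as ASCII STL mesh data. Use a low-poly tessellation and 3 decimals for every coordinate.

solid 
facet normal -0.531 -0.153 0.833
outer loop
vertex -0.389 -2.251 3.456
vertex 0.157 -1.079 4.02
vertex -1.648 -1.357 2.818
endloop
endfacet
facet normal -0.387 -0.831 -0.400
outer loop
vertex -1.037 -1.181 1.86
vertex -0.389 -2.251 3.456
vertex -1.648 -1.357 2.818
endloop
endfacet
facet normal -0.531 -0.154 0.833
outer loop
vertex -1.648 -1.357 2.818
vertex 0.157 -1.079 4.02
vertex -1.102 -0.186 3.382
endloop
endfacet
facet normal -0.753 0.535 -0.382
outer loop
vertex -1.102 -0.186 3.382
vertex -1.037 -1.181 1.86
vertex -1.648 -1.357 2.818
endloop
endfacet
facet normal 0.753 -0.535 0.382
outer loop
vertex -0.389 -2.251 3.456
vertex 0.768 -0.903 3.062
vertex 0.157 -1.079 4.02
endloop
endfacet
facet normal -0.387 -0.831 -0.400
outer loop
vertex 0.222 -2.074 2.498
vertex -0.389 -2.251 3.456
vertex -1.037 -1.181 1.86
endloop
endfacet
facet normal 0.754 -0.535 0.382
outer loop
vertex 0.222 -2.074 2.498
vertex 0.768 -0.903 3.062
vertex -0.389 -2.251 3.456
endloop
endfacet
facet normal 0.387 0.831 0.400
outer loop
vertex 0.157 -1.079 4.02
vertex 0.768 -0.903 3.062
vertex -1.102 -0.186 3.382
endloop
endfacet
facet normal -0.754 0.535 -0.382
outer loop
vertex -0.491 -0.009 2.424
vertex -1.037 -1.181 1.86
vertex -1.102 -0.186 3.382
endloop
endfacet
facet normal 0.387 0.831 0.400
outer loop
vertex -1.102 -0.186 3.382
vertex 0.768 -0.903 3.062
vertex -0.491 -0.009 2.424
endloop
endfacet
facet normal 0.531 0.154 -0.833
outer loop
vertex -0.491 -0.009 2.424
vertex 0.222 -2.074 2.498
vertex -1.037 -1.181 1.86
endloop
endfacet
facet normal 0.531 0.154 -0.833
outer loop
vertex 0.768 -0.903 3.062
vertex 0.222 -2.074 2.498
vertex -0.491 -0.009 2.424
endloop
endfacet
facet normal -0.297 0.953 0.063
outer loop
vertex -2.983 2.891 -1.744
vertex -3.771 2.597 -1.013
vertex -2.757 2.889 -0.653
endloop
endfacet
facet normal 0.400 0.913 -0.081
outer loop
vertex -2.983 2.891 -1.744
vertex -2.757 2.889 -0.653
vertex -2.008 2.496 -1.378
endloop
endfacet
facet normal 0.479 0.545 -0.688
outer loop
vertex -2.983 2.891 -1.744
vertex -2.008 2.496 -1.378
vertex -2.558 1.96 -2.186
endloop
endfacet
facet normal -0.170 0.358 -0.918
outer loop
vertex -2.983 2.891 -1.744
vertex -2.558 1.96 -2.186
vertex -3.648 2.023 -1.96
endloop
endfacet
facet normal -0.649 0.610 -0.454
outer loop
vertex -2.983 2.891 -1.744
vertex -3.648 2.023 -1.96
vertex -3.771 2.597 -1.013
endloop
endfacet
facet normal 0.713 0.543 0.443
outer loop
vertex -2.008 2.496 -1.378
vertex -2.757 2.889 -0.653
vertex -2.192 1.957 -0.42
endloop
endfacet
facet normal -0.415 0.608 0.676
outer loop
vertex -2.757 2.889 -0.653
vertex -3.771 2.597 -1.013
vertex -3.282 2.02 -0.194
endloop
endfacet
facet normal -0.986 0.052 -0.160
outer loop
vertex -3.771 2.597 -1.013
vertex -3.648 2.023 -1.96
vertex -3.832 1.484 -1.002
endloop
endfacet
facet normal -0.209 -0.355 -0.911
outer loop
vertex -3.648 2.023 -1.96
vertex -2.558 1.96 -2.186
vertex -3.083 1.091 -1.727
endloop
endfacet
facet normal 0.841 -0.051 -0.538
outer loop
vertex -2.558 1.96 -2.186
vertex -2.008 2.496 -1.378
vertex -2.069 1.383 -1.367
endloop
endfacet
facet normal 0.170 -0.358 0.918
outer loop
vertex -2.857 1.089 -0.636
vertex -2.192 1.957 -0.42
vertex -3.282 2.02 -0.194
endloop
endfacet
facet normal -0.479 -0.545 0.688
outer loop
vertex -2.857 1.089 -0.636
vertex -3.282 2.02 -0.194
vertex -3.832 1.484 -1.002
endloop
endfacet
facet normal -0.400 -0.913 0.081
outer loop
vertex -2.857 1.089 -0.636
vertex -3.832 1.484 -1.002
vertex -3.083 1.091 -1.727
endloop
endfacet
facet normal 0.297 -0.953 -0.063
outer loop
vertex -2.857 1.089 -0.636
vertex -3.083 1.091 -1.727
vertex -2.069 1.383 -1.367
endloop
endfacet
facet normal 0.649 -0.610 0.454
outer loop
vertex -2.857 1.089 -0.636
vertex -2.069 1.383 -1.367
vertex -2.192 1.957 -0.42
endloop
endfacet
facet normal 0.209 0.355 0.911
outer loop
vertex -3.282 2.02 -0.194
vertex -2.192 1.957 -0.42
vertex -2.757 2.889 -0.653
endloop
endfacet
facet normal -0.841 0.051 0.538
outer loop
vertex -3.832 1.484 -1.002
vertex -3.282 2.02 -0.194
vertex -3.771 2.597 -1.013
endloop
endfacet
facet normal -0.713 -0.543 -0.443
outer loop
vertex -3.083 1.091 -1.727
vertex -3.832 1.484 -1.002
vertex -3.648 2.023 -1.96
endloop
endfacet
facet normal 0.415 -0.608 -0.676
outer loop
vertex -2.069 1.383 -1.367
vertex -3.083 1.091 -1.727
vertex -2.558 1.96 -2.186
endloop
endfacet
facet normal 0.986 -0.052 0.160
outer loop
vertex -2.192 1.957 -0.42
vertex -2.069 1.383 -1.367
vertex -2.008 2.496 -1.378
endloop
endfacet
facet normal -0.323 -0.384 0.865
outer loop
vertex 3.033 -3.32 1.73
vertex 1.864 -3.557 1.188
vertex 3.32 -4.144 1.471
endloop
endfacet
facet normal 0.892 0.181 0.414
outer loop
vertex 3.656 -3.743 0.572
vertex 3.033 -3.32 1.73
vertex 3.32 -4.144 1.471
endloop
endfacet
facet normal -0.323 -0.385 0.865
outer loop
vertex 3.32 -4.144 1.471
vertex 1.864 -3.557 1.188
vertex 2.151 -4.38 0.929
endloop
endfacet
facet normal 0.315 -0.905 -0.286
outer loop
vertex 2.151 -4.38 0.929
vertex 3.656 -3.743 0.572
vertex 3.32 -4.144 1.471
endloop
endfacet
facet normal -0.316 0.905 0.286
outer loop
vertex 3.033 -3.32 1.73
vertex 2.2 -3.156 0.289
vertex 1.864 -3.557 1.188
endloop
endfacet
facet normal 0.892 0.181 0.414
outer loop
vertex 3.369 -2.92 0.831
vertex 3.033 -3.32 1.73
vertex 3.656 -3.743 0.572
endloop
endfacet
facet normal -0.315 0.905 0.285
outer loop
vertex 3.369 -2.92 0.831
vertex 2.2 -3.156 0.289
vertex 3.033 -3.32 1.73
endloop
endfacet
facet normal -0.892 -0.181 -0.414
outer loop
vertex 1.864 -3.557 1.188
vertex 2.2 -3.156 0.289
vertex 2.151 -4.38 0.929
endloop
endfacet
facet normal 0.316 -0.905 -0.285
outer loop
vertex 2.487 -3.98 0.03
vertex 3.656 -3.743 0.572
vertex 2.151 -4.38 0.929
endloop
endfacet
facet normal -0.892 -0.181 -0.414
outer loop
vertex 2.151 -4.38 0.929
vertex 2.2 -3.156 0.289
vertex 2.487 -3.98 0.03
endloop
endfacet
facet normal 0.323 0.385 -0.865
outer loop
vertex 2.487 -3.98 0.03
vertex 3.369 -2.92 0.831
vertex 3.656 -3.743 0.572
endloop
endfacet
facet normal 0.323 0.384 -0.865
outer loop
vertex 2.2 -3.156 0.289
vertex 3.369 -2.92 0.831
vertex 2.487 -3.98 0.03
endloop
endfacet

endsolid


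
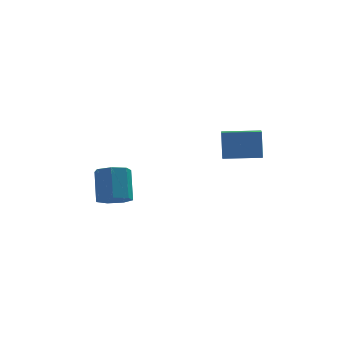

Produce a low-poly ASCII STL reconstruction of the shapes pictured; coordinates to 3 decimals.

solid 
facet normal -0.999 0.011 -0.034
outer loop
vertex 1.736 -1.092 2.071
vertex 1.751 -0.273 1.884
vertex 1.78 -1.41 0.677
endloop
endfacet
facet normal -0.017 -0.975 0.222
outer loop
vertex 3.489 -1.427 0.736
vertex 1.736 -1.092 2.071
vertex 1.78 -1.41 0.677
endloop
endfacet
facet normal -0.999 0.011 -0.034
outer loop
vertex 1.78 -1.41 0.677
vertex 1.751 -0.273 1.884
vertex 1.795 -0.591 0.491
endloop
endfacet
facet normal 0.031 -0.222 -0.975
outer loop
vertex 1.795 -0.591 0.491
vertex 3.489 -1.427 0.736
vertex 1.78 -1.41 0.677
endloop
endfacet
facet normal -0.031 0.223 0.974
outer loop
vertex 1.736 -1.092 2.071
vertex 3.46 -0.29 1.943
vertex 1.751 -0.273 1.884
endloop
endfacet
facet normal -0.017 -0.975 0.222
outer loop
vertex 3.445 -1.109 2.129
vertex 1.736 -1.092 2.071
vertex 3.489 -1.427 0.736
endloop
endfacet
facet normal -0.031 0.222 0.975
outer loop
vertex 3.445 -1.109 2.129
vertex 3.46 -0.29 1.943
vertex 1.736 -1.092 2.071
endloop
endfacet
facet normal 0.017 0.975 -0.222
outer loop
vertex 1.751 -0.273 1.884
vertex 3.46 -0.29 1.943
vertex 1.795 -0.591 0.491
endloop
endfacet
facet normal 0.031 -0.223 -0.974
outer loop
vertex 3.504 -0.608 0.549
vertex 3.489 -1.427 0.736
vertex 1.795 -0.591 0.491
endloop
endfacet
facet normal 0.017 0.975 -0.222
outer loop
vertex 1.795 -0.591 0.491
vertex 3.46 -0.29 1.943
vertex 3.504 -0.608 0.549
endloop
endfacet
facet normal 0.999 -0.011 0.034
outer loop
vertex 3.504 -0.608 0.549
vertex 3.445 -1.109 2.129
vertex 3.489 -1.427 0.736
endloop
endfacet
facet normal 0.999 -0.011 0.034
outer loop
vertex 3.46 -0.29 1.943
vertex 3.445 -1.109 2.129
vertex 3.504 -0.608 0.549
endloop
endfacet
facet normal 0.058 -0.530 -0.846
outer loop
vertex -2.115 2.357 -3.211
vertex -2.948 2.196 -3.167
vertex -2.554 2.846 -3.547
endloop
endfacet
facet normal 0.802 0.529 -0.277
outer loop
vertex -2.115 2.357 -3.211
vertex -2.554 2.846 -3.547
vertex -2.218 3.305 -1.697
endloop
endfacet
facet normal 0.802 0.529 -0.277
outer loop
vertex -2.218 3.305 -1.697
vertex -2.554 2.846 -3.547
vertex -2.657 3.794 -2.033
endloop
endfacet
facet normal -0.058 0.530 0.846
outer loop
vertex -2.218 3.305 -1.697
vertex -2.657 3.794 -2.033
vertex -3.052 3.144 -1.653
endloop
endfacet
facet normal 0.058 -0.530 -0.846
outer loop
vertex -2.554 2.846 -3.547
vertex -2.948 2.196 -3.167
vertex -3.29 2.845 -3.597
endloop
endfacet
facet normal 0.035 0.848 -0.529
outer loop
vertex -2.554 2.846 -3.547
vertex -3.29 2.845 -3.597
vertex -2.657 3.794 -2.033
endloop
endfacet
facet normal 0.034 0.848 -0.528
outer loop
vertex -2.657 3.794 -2.033
vertex -3.29 2.845 -3.597
vertex -3.393 3.793 -2.082
endloop
endfacet
facet normal -0.057 0.529 0.846
outer loop
vertex -2.657 3.794 -2.033
vertex -3.393 3.793 -2.082
vertex -3.052 3.144 -1.653
endloop
endfacet
facet normal 0.058 -0.530 -0.846
outer loop
vertex -3.29 2.845 -3.597
vertex -2.948 2.196 -3.167
vertex -3.769 2.355 -3.323
endloop
endfacet
facet normal -0.759 0.528 -0.382
outer loop
vertex -3.29 2.845 -3.597
vertex -3.769 2.355 -3.323
vertex -3.393 3.793 -2.082
endloop
endfacet
facet normal -0.758 0.528 -0.383
outer loop
vertex -3.393 3.793 -2.082
vertex -3.769 2.355 -3.323
vertex -3.872 3.304 -1.809
endloop
endfacet
facet normal -0.058 0.529 0.847
outer loop
vertex -3.393 3.793 -2.082
vertex -3.872 3.304 -1.809
vertex -3.052 3.144 -1.653
endloop
endfacet
facet normal 0.058 -0.530 -0.846
outer loop
vertex -3.769 2.355 -3.323
vertex -2.948 2.196 -3.167
vertex -3.63 1.746 -2.932
endloop
endfacet
facet normal -0.980 -0.190 0.052
outer loop
vertex -3.769 2.355 -3.323
vertex -3.63 1.746 -2.932
vertex -3.872 3.304 -1.809
endloop
endfacet
facet normal -0.980 -0.190 0.052
outer loop
vertex -3.872 3.304 -1.809
vertex -3.63 1.746 -2.932
vertex -3.733 2.694 -1.417
endloop
endfacet
facet normal -0.057 0.530 0.846
outer loop
vertex -3.872 3.304 -1.809
vertex -3.733 2.694 -1.417
vertex -3.052 3.144 -1.653
endloop
endfacet
facet normal 0.058 -0.529 -0.846
outer loop
vertex -3.63 1.746 -2.932
vertex -2.948 2.196 -3.167
vertex -2.978 1.475 -2.718
endloop
endfacet
facet normal -0.464 -0.765 0.447
outer loop
vertex -3.63 1.746 -2.932
vertex -2.978 1.475 -2.718
vertex -3.733 2.694 -1.417
endloop
endfacet
facet normal -0.464 -0.765 0.447
outer loop
vertex -3.733 2.694 -1.417
vertex -2.978 1.475 -2.718
vertex -3.081 2.423 -1.203
endloop
endfacet
facet normal -0.057 0.530 0.846
outer loop
vertex -3.733 2.694 -1.417
vertex -3.081 2.423 -1.203
vertex -3.052 3.144 -1.653
endloop
endfacet
facet normal 0.058 -0.529 -0.846
outer loop
vertex -2.978 1.475 -2.718
vertex -2.948 2.196 -3.167
vertex -2.304 1.747 -2.842
endloop
endfacet
facet normal 0.401 -0.764 0.505
outer loop
vertex -2.978 1.475 -2.718
vertex -2.304 1.747 -2.842
vertex -3.081 2.423 -1.203
endloop
endfacet
facet normal 0.402 -0.764 0.505
outer loop
vertex -3.081 2.423 -1.203
vertex -2.304 1.747 -2.842
vertex -2.407 2.695 -1.328
endloop
endfacet
facet normal -0.057 0.530 0.846
outer loop
vertex -3.081 2.423 -1.203
vertex -2.407 2.695 -1.328
vertex -3.052 3.144 -1.653
endloop
endfacet
facet normal 0.058 -0.530 -0.846
outer loop
vertex -2.304 1.747 -2.842
vertex -2.948 2.196 -3.167
vertex -2.115 2.357 -3.211
endloop
endfacet
facet normal 0.965 -0.188 0.183
outer loop
vertex -2.304 1.747 -2.842
vertex -2.115 2.357 -3.211
vertex -2.407 2.695 -1.328
endloop
endfacet
facet normal 0.965 -0.188 0.183
outer loop
vertex -2.407 2.695 -1.328
vertex -2.115 2.357 -3.211
vertex -2.218 3.305 -1.697
endloop
endfacet
facet normal -0.058 0.530 0.846
outer loop
vertex -2.407 2.695 -1.328
vertex -2.218 3.305 -1.697
vertex -3.052 3.144 -1.653
endloop
endfacet

endsolid


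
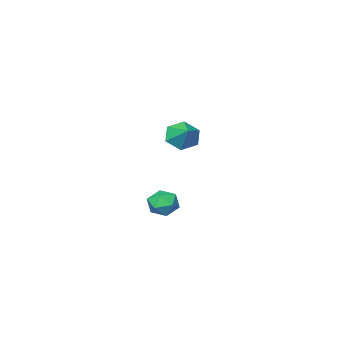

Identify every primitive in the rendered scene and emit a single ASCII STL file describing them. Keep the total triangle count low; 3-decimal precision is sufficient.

solid 
facet normal -0.956 0.236 0.172
outer loop
vertex 3.0 2.604 0.966
vertex 2.872 1.872 1.259
vertex 3.105 2.461 1.746
endloop
endfacet
facet normal -0.540 0.812 0.222
outer loop
vertex 3.0 2.604 0.966
vertex 3.105 2.461 1.746
vertex 3.628 2.917 1.349
endloop
endfacet
facet normal -0.200 0.893 -0.402
outer loop
vertex 3.0 2.604 0.966
vertex 3.628 2.917 1.349
vertex 3.719 2.608 0.617
endloop
endfacet
facet normal -0.408 0.366 -0.836
outer loop
vertex 3.0 2.604 0.966
vertex 3.719 2.608 0.617
vertex 3.252 1.962 0.562
endloop
endfacet
facet normal -0.875 -0.040 -0.482
outer loop
vertex 3.0 2.604 0.966
vertex 3.252 1.962 0.562
vertex 2.872 1.872 1.259
endloop
endfacet
facet normal -0.049 0.687 0.725
outer loop
vertex 3.628 2.917 1.349
vertex 3.105 2.461 1.746
vertex 3.888 2.378 1.878
endloop
endfacet
facet normal -0.724 -0.246 0.644
outer loop
vertex 3.105 2.461 1.746
vertex 2.872 1.872 1.259
vertex 3.421 1.732 1.823
endloop
endfacet
facet normal -0.593 -0.691 -0.413
outer loop
vertex 2.872 1.872 1.259
vertex 3.252 1.962 0.562
vertex 3.512 1.423 1.091
endloop
endfacet
facet normal 0.163 -0.034 -0.986
outer loop
vertex 3.252 1.962 0.562
vertex 3.719 2.608 0.617
vertex 4.035 1.879 0.694
endloop
endfacet
facet normal 0.500 0.818 -0.283
outer loop
vertex 3.719 2.608 0.617
vertex 3.628 2.917 1.349
vertex 4.268 2.468 1.181
endloop
endfacet
facet normal 0.408 -0.366 0.836
outer loop
vertex 4.14 1.736 1.474
vertex 3.888 2.378 1.878
vertex 3.421 1.732 1.823
endloop
endfacet
facet normal 0.200 -0.893 0.402
outer loop
vertex 4.14 1.736 1.474
vertex 3.421 1.732 1.823
vertex 3.512 1.423 1.091
endloop
endfacet
facet normal 0.540 -0.812 -0.222
outer loop
vertex 4.14 1.736 1.474
vertex 3.512 1.423 1.091
vertex 4.035 1.879 0.694
endloop
endfacet
facet normal 0.956 -0.236 -0.172
outer loop
vertex 4.14 1.736 1.474
vertex 4.035 1.879 0.694
vertex 4.268 2.468 1.181
endloop
endfacet
facet normal 0.875 0.040 0.482
outer loop
vertex 4.14 1.736 1.474
vertex 4.268 2.468 1.181
vertex 3.888 2.378 1.878
endloop
endfacet
facet normal -0.163 0.034 0.986
outer loop
vertex 3.421 1.732 1.823
vertex 3.888 2.378 1.878
vertex 3.105 2.461 1.746
endloop
endfacet
facet normal -0.500 -0.818 0.283
outer loop
vertex 3.512 1.423 1.091
vertex 3.421 1.732 1.823
vertex 2.872 1.872 1.259
endloop
endfacet
facet normal 0.049 -0.687 -0.725
outer loop
vertex 4.035 1.879 0.694
vertex 3.512 1.423 1.091
vertex 3.252 1.962 0.562
endloop
endfacet
facet normal 0.724 0.246 -0.644
outer loop
vertex 4.268 2.468 1.181
vertex 4.035 1.879 0.694
vertex 3.719 2.608 0.617
endloop
endfacet
facet normal 0.593 0.691 0.413
outer loop
vertex 3.888 2.378 1.878
vertex 4.268 2.468 1.181
vertex 3.628 2.917 1.349
endloop
endfacet
facet normal -0.332 -0.786 -0.522
outer loop
vertex -1.988 -3.882 1.609
vertex -2.358 -4.241 2.384
vertex -2.862 -3.672 1.848
endloop
endfacet
facet normal 0.109 0.910 -0.401
outer loop
vertex -1.988 -3.882 1.609
vertex -2.862 -3.672 1.848
vertex -1.942 -3.259 3.036
endloop
endfacet
facet normal -0.333 -0.786 -0.521
outer loop
vertex -2.862 -3.672 1.848
vertex -2.358 -4.241 2.384
vertex -3.231 -4.03 2.623
endloop
endfacet
facet normal -0.539 0.833 0.128
outer loop
vertex -2.862 -3.672 1.848
vertex -3.231 -4.03 2.623
vertex -1.942 -3.259 3.036
endloop
endfacet
facet normal -0.333 -0.785 -0.522
outer loop
vertex -3.231 -4.03 2.623
vertex -2.358 -4.241 2.384
vertex -2.727 -4.599 3.158
endloop
endfacet
facet normal -0.469 0.348 0.812
outer loop
vertex -3.231 -4.03 2.623
vertex -2.727 -4.599 3.158
vertex -1.942 -3.259 3.036
endloop
endfacet
facet normal -0.333 -0.785 -0.522
outer loop
vertex -2.727 -4.599 3.158
vertex -2.358 -4.241 2.384
vertex -1.854 -4.81 2.919
endloop
endfacet
facet normal 0.250 -0.059 0.966
outer loop
vertex -2.727 -4.599 3.158
vertex -1.854 -4.81 2.919
vertex -1.942 -3.259 3.036
endloop
endfacet
facet normal -0.332 -0.785 -0.522
outer loop
vertex -1.854 -4.81 2.919
vertex -2.358 -4.241 2.384
vertex -1.484 -4.452 2.145
endloop
endfacet
facet normal 0.899 0.018 0.438
outer loop
vertex -1.854 -4.81 2.919
vertex -1.484 -4.452 2.145
vertex -1.942 -3.259 3.036
endloop
endfacet
facet normal -0.332 -0.785 -0.522
outer loop
vertex -1.484 -4.452 2.145
vertex -2.358 -4.241 2.384
vertex -1.988 -3.882 1.609
endloop
endfacet
facet normal 0.829 0.502 -0.246
outer loop
vertex -1.484 -4.452 2.145
vertex -1.988 -3.882 1.609
vertex -1.942 -3.259 3.036
endloop
endfacet

endsolid


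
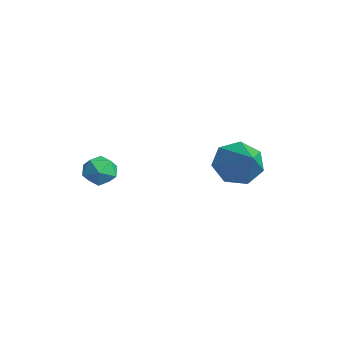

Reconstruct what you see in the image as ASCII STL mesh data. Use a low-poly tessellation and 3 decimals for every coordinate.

solid 
facet normal -0.833 0.120 -0.539
outer loop
vertex 1.05 2.467 -2.696
vertex 0.482 2.344 -1.846
vertex 0.864 3.214 -2.242
endloop
endfacet
facet normal 0.809 0.439 -0.391
outer loop
vertex 1.05 2.467 -2.696
vertex 0.864 3.214 -2.242
vertex 2.198 2.096 -0.734
endloop
endfacet
facet normal -0.833 0.120 -0.540
outer loop
vertex 0.864 3.214 -2.242
vertex 0.482 2.344 -1.846
vertex 0.39 3.306 -1.49
endloop
endfacet
facet normal 0.485 0.851 0.202
outer loop
vertex 0.864 3.214 -2.242
vertex 0.39 3.306 -1.49
vertex 2.198 2.096 -0.734
endloop
endfacet
facet normal -0.833 0.120 -0.540
outer loop
vertex 0.39 3.306 -1.49
vertex 0.482 2.344 -1.846
vertex -0.015 2.673 -1.006
endloop
endfacet
facet normal 0.053 0.585 0.809
outer loop
vertex 0.39 3.306 -1.49
vertex -0.015 2.673 -1.006
vertex 2.198 2.096 -0.734
endloop
endfacet
facet normal -0.833 0.120 -0.540
outer loop
vertex -0.015 2.673 -1.006
vertex 0.482 2.344 -1.846
vertex -0.046 1.793 -1.154
endloop
endfacet
facet normal -0.161 -0.158 0.974
outer loop
vertex -0.015 2.673 -1.006
vertex -0.046 1.793 -1.154
vertex 2.198 2.096 -0.734
endloop
endfacet
facet normal -0.833 0.121 -0.540
outer loop
vertex -0.046 1.793 -1.154
vertex 0.482 2.344 -1.846
vertex 0.32 1.327 -1.823
endloop
endfacet
facet normal 0.003 -0.820 0.573
outer loop
vertex -0.046 1.793 -1.154
vertex 0.32 1.327 -1.823
vertex 2.198 2.096 -0.734
endloop
endfacet
facet normal -0.833 0.120 -0.540
outer loop
vertex 0.32 1.327 -1.823
vertex 0.482 2.344 -1.846
vertex 0.808 1.627 -2.509
endloop
endfacet
facet normal 0.423 -0.901 -0.093
outer loop
vertex 0.32 1.327 -1.823
vertex 0.808 1.627 -2.509
vertex 2.198 2.096 -0.734
endloop
endfacet
facet normal -0.833 0.120 -0.540
outer loop
vertex 0.808 1.627 -2.509
vertex 0.482 2.344 -1.846
vertex 1.05 2.467 -2.696
endloop
endfacet
facet normal 0.782 -0.341 -0.522
outer loop
vertex 0.808 1.627 -2.509
vertex 1.05 2.467 -2.696
vertex 2.198 2.096 -0.734
endloop
endfacet
facet normal -0.973 0.057 0.224
outer loop
vertex -4.062 -1.352 -3.489
vertex -4.017 -2.056 -3.114
vertex -3.884 -1.379 -2.71
endloop
endfacet
facet normal -0.684 0.707 0.181
outer loop
vertex -4.062 -1.352 -3.489
vertex -3.884 -1.379 -2.71
vertex -3.492 -0.877 -3.192
endloop
endfacet
facet normal -0.406 0.783 -0.472
outer loop
vertex -4.062 -1.352 -3.489
vertex -3.492 -0.877 -3.192
vertex -3.382 -1.243 -3.894
endloop
endfacet
facet normal -0.524 0.178 -0.833
outer loop
vertex -4.062 -1.352 -3.489
vertex -3.382 -1.243 -3.894
vertex -3.706 -1.972 -3.846
endloop
endfacet
facet normal -0.875 -0.270 -0.403
outer loop
vertex -4.062 -1.352 -3.489
vertex -3.706 -1.972 -3.846
vertex -4.017 -2.056 -3.114
endloop
endfacet
facet normal -0.148 0.743 0.653
outer loop
vertex -3.492 -0.877 -3.192
vertex -3.884 -1.379 -2.71
vertex -3.094 -1.288 -2.634
endloop
endfacet
facet normal -0.617 -0.310 0.723
outer loop
vertex -3.884 -1.379 -2.71
vertex -4.017 -2.056 -3.114
vertex -3.418 -2.017 -2.586
endloop
endfacet
facet normal -0.459 -0.840 -0.291
outer loop
vertex -4.017 -2.056 -3.114
vertex -3.706 -1.972 -3.846
vertex -3.308 -2.383 -3.288
endloop
endfacet
facet normal 0.108 -0.113 -0.988
outer loop
vertex -3.706 -1.972 -3.846
vertex -3.382 -1.243 -3.894
vertex -2.916 -1.881 -3.77
endloop
endfacet
facet normal 0.300 0.864 -0.404
outer loop
vertex -3.382 -1.243 -3.894
vertex -3.492 -0.877 -3.192
vertex -2.783 -1.204 -3.366
endloop
endfacet
facet normal 0.524 -0.178 0.833
outer loop
vertex -2.738 -1.908 -2.991
vertex -3.094 -1.288 -2.634
vertex -3.418 -2.017 -2.586
endloop
endfacet
facet normal 0.406 -0.783 0.472
outer loop
vertex -2.738 -1.908 -2.991
vertex -3.418 -2.017 -2.586
vertex -3.308 -2.383 -3.288
endloop
endfacet
facet normal 0.684 -0.707 -0.181
outer loop
vertex -2.738 -1.908 -2.991
vertex -3.308 -2.383 -3.288
vertex -2.916 -1.881 -3.77
endloop
endfacet
facet normal 0.973 -0.057 -0.224
outer loop
vertex -2.738 -1.908 -2.991
vertex -2.916 -1.881 -3.77
vertex -2.783 -1.204 -3.366
endloop
endfacet
facet normal 0.875 0.270 0.403
outer loop
vertex -2.738 -1.908 -2.991
vertex -2.783 -1.204 -3.366
vertex -3.094 -1.288 -2.634
endloop
endfacet
facet normal -0.108 0.113 0.988
outer loop
vertex -3.418 -2.017 -2.586
vertex -3.094 -1.288 -2.634
vertex -3.884 -1.379 -2.71
endloop
endfacet
facet normal -0.300 -0.864 0.404
outer loop
vertex -3.308 -2.383 -3.288
vertex -3.418 -2.017 -2.586
vertex -4.017 -2.056 -3.114
endloop
endfacet
facet normal 0.148 -0.743 -0.653
outer loop
vertex -2.916 -1.881 -3.77
vertex -3.308 -2.383 -3.288
vertex -3.706 -1.972 -3.846
endloop
endfacet
facet normal 0.617 0.310 -0.723
outer loop
vertex -2.783 -1.204 -3.366
vertex -2.916 -1.881 -3.77
vertex -3.382 -1.243 -3.894
endloop
endfacet
facet normal 0.459 0.840 0.291
outer loop
vertex -3.094 -1.288 -2.634
vertex -2.783 -1.204 -3.366
vertex -3.492 -0.877 -3.192
endloop
endfacet

endsolid


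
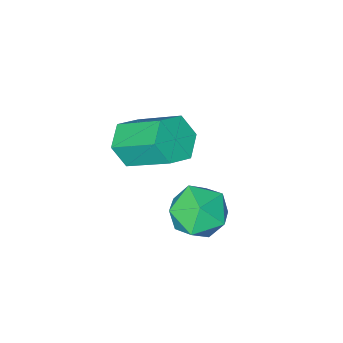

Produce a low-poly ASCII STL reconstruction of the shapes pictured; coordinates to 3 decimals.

solid 
facet normal 0.305 -0.754 -0.581
outer loop
vertex -1.279 -0.606 -2.153
vertex -2.105 -0.694 -2.472
vertex -1.529 -0.15 -2.876
endloop
endfacet
facet normal 0.910 0.411 -0.056
outer loop
vertex -1.279 -0.606 -2.153
vertex -1.529 -0.15 -2.876
vertex -1.888 0.902 -0.99
endloop
endfacet
facet normal 0.910 0.410 -0.056
outer loop
vertex -1.888 0.902 -0.99
vertex -1.529 -0.15 -2.876
vertex -2.138 1.359 -1.712
endloop
endfacet
facet normal -0.304 0.754 0.582
outer loop
vertex -1.888 0.902 -0.99
vertex -2.138 1.359 -1.712
vertex -2.715 0.814 -1.308
endloop
endfacet
facet normal 0.304 -0.754 -0.582
outer loop
vertex -1.529 -0.15 -2.876
vertex -2.105 -0.694 -2.472
vertex -2.355 -0.238 -3.194
endloop
endfacet
facet normal 0.212 0.649 -0.731
outer loop
vertex -1.529 -0.15 -2.876
vertex -2.355 -0.238 -3.194
vertex -2.138 1.359 -1.712
endloop
endfacet
facet normal 0.212 0.649 -0.731
outer loop
vertex -2.138 1.359 -1.712
vertex -2.355 -0.238 -3.194
vertex -2.964 1.271 -2.03
endloop
endfacet
facet normal -0.304 0.754 0.582
outer loop
vertex -2.138 1.359 -1.712
vertex -2.964 1.271 -2.03
vertex -2.715 0.814 -1.308
endloop
endfacet
facet normal 0.304 -0.754 -0.582
outer loop
vertex -2.355 -0.238 -3.194
vertex -2.105 -0.694 -2.472
vertex -2.932 -0.782 -2.79
endloop
endfacet
facet normal -0.698 0.239 -0.675
outer loop
vertex -2.355 -0.238 -3.194
vertex -2.932 -0.782 -2.79
vertex -2.964 1.271 -2.03
endloop
endfacet
facet normal -0.698 0.239 -0.675
outer loop
vertex -2.964 1.271 -2.03
vertex -2.932 -0.782 -2.79
vertex -3.541 0.726 -1.627
endloop
endfacet
facet normal -0.305 0.754 0.582
outer loop
vertex -2.964 1.271 -2.03
vertex -3.541 0.726 -1.627
vertex -2.715 0.814 -1.308
endloop
endfacet
facet normal 0.304 -0.754 -0.582
outer loop
vertex -2.932 -0.782 -2.79
vertex -2.105 -0.694 -2.472
vertex -2.682 -1.239 -2.068
endloop
endfacet
facet normal -0.910 -0.410 0.055
outer loop
vertex -2.932 -0.782 -2.79
vertex -2.682 -1.239 -2.068
vertex -3.541 0.726 -1.627
endloop
endfacet
facet normal -0.910 -0.410 0.056
outer loop
vertex -3.541 0.726 -1.627
vertex -2.682 -1.239 -2.068
vertex -3.291 0.27 -0.904
endloop
endfacet
facet normal -0.305 0.754 0.581
outer loop
vertex -3.541 0.726 -1.627
vertex -3.291 0.27 -0.904
vertex -2.715 0.814 -1.308
endloop
endfacet
facet normal 0.304 -0.754 -0.582
outer loop
vertex -2.682 -1.239 -2.068
vertex -2.105 -0.694 -2.472
vertex -1.856 -1.151 -1.75
endloop
endfacet
facet normal -0.212 -0.649 0.731
outer loop
vertex -2.682 -1.239 -2.068
vertex -1.856 -1.151 -1.75
vertex -3.291 0.27 -0.904
endloop
endfacet
facet normal -0.212 -0.649 0.731
outer loop
vertex -3.291 0.27 -0.904
vertex -1.856 -1.151 -1.75
vertex -2.465 0.358 -0.586
endloop
endfacet
facet normal -0.304 0.754 0.582
outer loop
vertex -3.291 0.27 -0.904
vertex -2.465 0.358 -0.586
vertex -2.715 0.814 -1.308
endloop
endfacet
facet normal 0.305 -0.754 -0.582
outer loop
vertex -1.856 -1.151 -1.75
vertex -2.105 -0.694 -2.472
vertex -1.279 -0.606 -2.153
endloop
endfacet
facet normal 0.698 -0.239 0.675
outer loop
vertex -1.856 -1.151 -1.75
vertex -1.279 -0.606 -2.153
vertex -2.465 0.358 -0.586
endloop
endfacet
facet normal 0.698 -0.239 0.675
outer loop
vertex -2.465 0.358 -0.586
vertex -1.279 -0.606 -2.153
vertex -1.888 0.902 -0.99
endloop
endfacet
facet normal -0.304 0.754 0.582
outer loop
vertex -2.465 0.358 -0.586
vertex -1.888 0.902 -0.99
vertex -2.715 0.814 -1.308
endloop
endfacet
facet normal -0.289 0.687 0.667
outer loop
vertex -2.414 3.841 -2.713
vertex -2.866 3.088 -2.133
vertex -1.861 3.349 -1.966
endloop
endfacet
facet normal 0.318 0.883 0.346
outer loop
vertex -2.414 3.841 -2.713
vertex -1.861 3.349 -1.966
vertex -1.419 3.555 -2.897
endloop
endfacet
facet normal 0.197 0.913 -0.356
outer loop
vertex -2.414 3.841 -2.713
vertex -1.419 3.555 -2.897
vertex -2.15 3.422 -3.641
endloop
endfacet
facet normal -0.486 0.736 -0.471
outer loop
vertex -2.414 3.841 -2.713
vertex -2.15 3.422 -3.641
vertex -3.044 3.133 -3.169
endloop
endfacet
facet normal -0.787 0.596 0.161
outer loop
vertex -2.414 3.841 -2.713
vertex -3.044 3.133 -3.169
vertex -2.866 3.088 -2.133
endloop
endfacet
facet normal 0.803 0.374 0.464
outer loop
vertex -1.419 3.555 -2.897
vertex -1.861 3.349 -1.966
vertex -1.256 2.627 -2.431
endloop
endfacet
facet normal -0.178 0.058 0.982
outer loop
vertex -1.861 3.349 -1.966
vertex -2.866 3.088 -2.133
vertex -2.15 2.338 -1.959
endloop
endfacet
facet normal -0.982 -0.090 0.165
outer loop
vertex -2.866 3.088 -2.133
vertex -3.044 3.133 -3.169
vertex -2.881 2.205 -2.703
endloop
endfacet
facet normal -0.497 0.136 -0.857
outer loop
vertex -3.044 3.133 -3.169
vertex -2.15 3.422 -3.641
vertex -2.439 2.411 -3.634
endloop
endfacet
facet normal 0.607 0.424 -0.672
outer loop
vertex -2.15 3.422 -3.641
vertex -1.419 3.555 -2.897
vertex -1.434 2.672 -3.467
endloop
endfacet
facet normal 0.486 -0.736 0.471
outer loop
vertex -1.886 1.919 -2.887
vertex -1.256 2.627 -2.431
vertex -2.15 2.338 -1.959
endloop
endfacet
facet normal -0.197 -0.913 0.356
outer loop
vertex -1.886 1.919 -2.887
vertex -2.15 2.338 -1.959
vertex -2.881 2.205 -2.703
endloop
endfacet
facet normal -0.318 -0.883 -0.346
outer loop
vertex -1.886 1.919 -2.887
vertex -2.881 2.205 -2.703
vertex -2.439 2.411 -3.634
endloop
endfacet
facet normal 0.289 -0.687 -0.667
outer loop
vertex -1.886 1.919 -2.887
vertex -2.439 2.411 -3.634
vertex -1.434 2.672 -3.467
endloop
endfacet
facet normal 0.787 -0.596 -0.161
outer loop
vertex -1.886 1.919 -2.887
vertex -1.434 2.672 -3.467
vertex -1.256 2.627 -2.431
endloop
endfacet
facet normal 0.497 -0.136 0.857
outer loop
vertex -2.15 2.338 -1.959
vertex -1.256 2.627 -2.431
vertex -1.861 3.349 -1.966
endloop
endfacet
facet normal -0.607 -0.424 0.672
outer loop
vertex -2.881 2.205 -2.703
vertex -2.15 2.338 -1.959
vertex -2.866 3.088 -2.133
endloop
endfacet
facet normal -0.803 -0.374 -0.464
outer loop
vertex -2.439 2.411 -3.634
vertex -2.881 2.205 -2.703
vertex -3.044 3.133 -3.169
endloop
endfacet
facet normal 0.178 -0.058 -0.982
outer loop
vertex -1.434 2.672 -3.467
vertex -2.439 2.411 -3.634
vertex -2.15 3.422 -3.641
endloop
endfacet
facet normal 0.982 0.090 -0.165
outer loop
vertex -1.256 2.627 -2.431
vertex -1.434 2.672 -3.467
vertex -1.419 3.555 -2.897
endloop
endfacet

endsolid


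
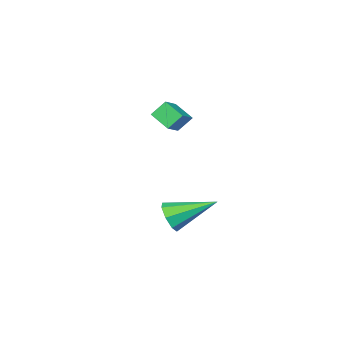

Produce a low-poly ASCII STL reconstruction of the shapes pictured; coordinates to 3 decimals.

solid 
facet normal -0.838 -0.294 -0.458
outer loop
vertex -0.399 -3.967 1.512
vertex -0.448 -3.088 1.037
vertex 0.057 -4.283 0.881
endloop
endfacet
facet normal 0.049 -0.879 0.475
outer loop
vertex 0.828 -4.012 1.303
vertex -0.399 -3.967 1.512
vertex 0.057 -4.283 0.881
endloop
endfacet
facet normal -0.838 -0.294 -0.458
outer loop
vertex 0.057 -4.283 0.881
vertex -0.448 -3.088 1.037
vertex 0.008 -3.404 0.406
endloop
endfacet
facet normal 0.543 -0.376 -0.751
outer loop
vertex 0.008 -3.404 0.406
vertex 0.828 -4.012 1.303
vertex 0.057 -4.283 0.881
endloop
endfacet
facet normal -0.543 0.376 0.751
outer loop
vertex -0.399 -3.967 1.512
vertex 0.323 -2.817 1.459
vertex -0.448 -3.088 1.037
endloop
endfacet
facet normal 0.049 -0.879 0.475
outer loop
vertex 0.372 -3.696 1.934
vertex -0.399 -3.967 1.512
vertex 0.828 -4.012 1.303
endloop
endfacet
facet normal -0.543 0.376 0.751
outer loop
vertex 0.372 -3.696 1.934
vertex 0.323 -2.817 1.459
vertex -0.399 -3.967 1.512
endloop
endfacet
facet normal -0.049 0.879 -0.475
outer loop
vertex -0.448 -3.088 1.037
vertex 0.323 -2.817 1.459
vertex 0.008 -3.404 0.406
endloop
endfacet
facet normal 0.543 -0.376 -0.751
outer loop
vertex 0.779 -3.133 0.828
vertex 0.828 -4.012 1.303
vertex 0.008 -3.404 0.406
endloop
endfacet
facet normal -0.049 0.879 -0.475
outer loop
vertex 0.008 -3.404 0.406
vertex 0.323 -2.817 1.459
vertex 0.779 -3.133 0.828
endloop
endfacet
facet normal 0.838 0.294 0.458
outer loop
vertex 0.779 -3.133 0.828
vertex 0.372 -3.696 1.934
vertex 0.828 -4.012 1.303
endloop
endfacet
facet normal 0.838 0.294 0.458
outer loop
vertex 0.323 -2.817 1.459
vertex 0.372 -3.696 1.934
vertex 0.779 -3.133 0.828
endloop
endfacet
facet normal 0.653 -0.629 -0.421
outer loop
vertex 1.307 -2.913 -3.082
vertex 0.927 -2.883 -3.717
vertex 1.487 -2.498 -3.423
endloop
endfacet
facet normal 0.436 0.451 0.779
outer loop
vertex 1.307 -2.913 -3.082
vertex 1.487 -2.498 -3.423
vertex -0.367 -1.637 -2.883
endloop
endfacet
facet normal 0.654 -0.629 -0.421
outer loop
vertex 1.487 -2.498 -3.423
vertex 0.927 -2.883 -3.717
vertex 1.339 -2.308 -3.936
endloop
endfacet
facet normal 0.458 0.868 0.189
outer loop
vertex 1.487 -2.498 -3.423
vertex 1.339 -2.308 -3.936
vertex -0.367 -1.637 -2.883
endloop
endfacet
facet normal 0.654 -0.629 -0.421
outer loop
vertex 1.339 -2.308 -3.936
vertex 0.927 -2.883 -3.717
vertex 0.95 -2.455 -4.32
endloop
endfacet
facet normal 0.087 0.898 -0.432
outer loop
vertex 1.339 -2.308 -3.936
vertex 0.95 -2.455 -4.32
vertex -0.367 -1.637 -2.883
endloop
endfacet
facet normal 0.653 -0.629 -0.421
outer loop
vertex 0.95 -2.455 -4.32
vertex 0.927 -2.883 -3.717
vertex 0.547 -2.853 -4.351
endloop
endfacet
facet normal -0.460 0.522 -0.719
outer loop
vertex 0.95 -2.455 -4.32
vertex 0.547 -2.853 -4.351
vertex -0.367 -1.637 -2.883
endloop
endfacet
facet normal 0.653 -0.629 -0.421
outer loop
vertex 0.547 -2.853 -4.351
vertex 0.927 -2.883 -3.717
vertex 0.367 -3.268 -4.01
endloop
endfacet
facet normal -0.863 -0.040 -0.504
outer loop
vertex 0.547 -2.853 -4.351
vertex 0.367 -3.268 -4.01
vertex -0.367 -1.637 -2.883
endloop
endfacet
facet normal 0.653 -0.629 -0.421
outer loop
vertex 0.367 -3.268 -4.01
vertex 0.927 -2.883 -3.717
vertex 0.515 -3.457 -3.498
endloop
endfacet
facet normal -0.885 -0.458 0.087
outer loop
vertex 0.367 -3.268 -4.01
vertex 0.515 -3.457 -3.498
vertex -0.367 -1.637 -2.883
endloop
endfacet
facet normal 0.653 -0.629 -0.421
outer loop
vertex 0.515 -3.457 -3.498
vertex 0.927 -2.883 -3.717
vertex 0.905 -3.31 -3.113
endloop
endfacet
facet normal -0.513 -0.487 0.706
outer loop
vertex 0.515 -3.457 -3.498
vertex 0.905 -3.31 -3.113
vertex -0.367 -1.637 -2.883
endloop
endfacet
facet normal 0.654 -0.629 -0.421
outer loop
vertex 0.905 -3.31 -3.113
vertex 0.927 -2.883 -3.717
vertex 1.307 -2.913 -3.082
endloop
endfacet
facet normal 0.033 -0.111 0.993
outer loop
vertex 0.905 -3.31 -3.113
vertex 1.307 -2.913 -3.082
vertex -0.367 -1.637 -2.883
endloop
endfacet

endsolid


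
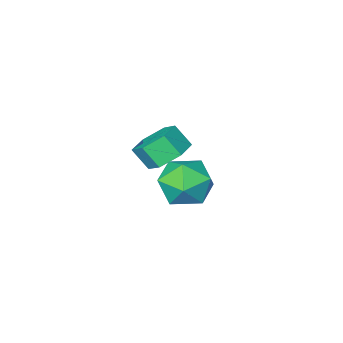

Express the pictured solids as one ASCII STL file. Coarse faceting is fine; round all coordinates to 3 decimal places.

solid 
facet normal -0.345 0.555 -0.757
outer loop
vertex -0.813 -1.401 2.268
vertex -1.577 -1.204 2.76
vertex -0.83 -0.655 2.822
endloop
endfacet
facet normal 0.939 0.219 -0.266
outer loop
vertex -0.813 -1.401 2.268
vertex -0.83 -0.655 2.822
vertex -0.458 -1.972 3.049
endloop
endfacet
facet normal 0.939 0.219 -0.266
outer loop
vertex -0.458 -1.972 3.049
vertex -0.83 -0.655 2.822
vertex -0.475 -1.226 3.603
endloop
endfacet
facet normal 0.344 -0.555 0.758
outer loop
vertex -0.458 -1.972 3.049
vertex -0.475 -1.226 3.603
vertex -1.223 -1.776 3.54
endloop
endfacet
facet normal -0.345 0.555 -0.757
outer loop
vertex -0.83 -0.655 2.822
vertex -1.577 -1.204 2.76
vertex -1.594 -0.458 3.314
endloop
endfacet
facet normal 0.454 0.805 0.382
outer loop
vertex -0.83 -0.655 2.822
vertex -1.594 -0.458 3.314
vertex -0.475 -1.226 3.603
endloop
endfacet
facet normal 0.453 0.805 0.383
outer loop
vertex -0.475 -1.226 3.603
vertex -1.594 -0.458 3.314
vertex -1.24 -1.029 4.094
endloop
endfacet
facet normal 0.344 -0.554 0.758
outer loop
vertex -0.475 -1.226 3.603
vertex -1.24 -1.029 4.094
vertex -1.223 -1.776 3.54
endloop
endfacet
facet normal -0.344 0.555 -0.758
outer loop
vertex -1.594 -0.458 3.314
vertex -1.577 -1.204 2.76
vertex -2.342 -1.008 3.251
endloop
endfacet
facet normal -0.485 0.586 0.649
outer loop
vertex -1.594 -0.458 3.314
vertex -2.342 -1.008 3.251
vertex -1.24 -1.029 4.094
endloop
endfacet
facet normal -0.485 0.586 0.649
outer loop
vertex -1.24 -1.029 4.094
vertex -2.342 -1.008 3.251
vertex -1.987 -1.579 4.032
endloop
endfacet
facet normal 0.345 -0.554 0.758
outer loop
vertex -1.24 -1.029 4.094
vertex -1.987 -1.579 4.032
vertex -1.223 -1.776 3.54
endloop
endfacet
facet normal -0.344 0.555 -0.758
outer loop
vertex -2.342 -1.008 3.251
vertex -1.577 -1.204 2.76
vertex -2.325 -1.754 2.697
endloop
endfacet
facet normal -0.939 -0.219 0.266
outer loop
vertex -2.342 -1.008 3.251
vertex -2.325 -1.754 2.697
vertex -1.987 -1.579 4.032
endloop
endfacet
facet normal -0.939 -0.219 0.266
outer loop
vertex -1.987 -1.579 4.032
vertex -2.325 -1.754 2.697
vertex -1.97 -2.325 3.478
endloop
endfacet
facet normal 0.345 -0.555 0.757
outer loop
vertex -1.987 -1.579 4.032
vertex -1.97 -2.325 3.478
vertex -1.223 -1.776 3.54
endloop
endfacet
facet normal -0.344 0.554 -0.758
outer loop
vertex -2.325 -1.754 2.697
vertex -1.577 -1.204 2.76
vertex -1.56 -1.951 2.206
endloop
endfacet
facet normal -0.453 -0.805 -0.383
outer loop
vertex -2.325 -1.754 2.697
vertex -1.56 -1.951 2.206
vertex -1.97 -2.325 3.478
endloop
endfacet
facet normal -0.454 -0.805 -0.383
outer loop
vertex -1.97 -2.325 3.478
vertex -1.56 -1.951 2.206
vertex -1.206 -2.522 2.986
endloop
endfacet
facet normal 0.345 -0.555 0.757
outer loop
vertex -1.97 -2.325 3.478
vertex -1.206 -2.522 2.986
vertex -1.223 -1.776 3.54
endloop
endfacet
facet normal -0.345 0.554 -0.758
outer loop
vertex -1.56 -1.951 2.206
vertex -1.577 -1.204 2.76
vertex -0.813 -1.401 2.268
endloop
endfacet
facet normal 0.485 -0.586 -0.649
outer loop
vertex -1.56 -1.951 2.206
vertex -0.813 -1.401 2.268
vertex -1.206 -2.522 2.986
endloop
endfacet
facet normal 0.485 -0.586 -0.649
outer loop
vertex -1.206 -2.522 2.986
vertex -0.813 -1.401 2.268
vertex -0.458 -1.972 3.049
endloop
endfacet
facet normal 0.344 -0.555 0.758
outer loop
vertex -1.206 -2.522 2.986
vertex -0.458 -1.972 3.049
vertex -1.223 -1.776 3.54
endloop
endfacet
facet normal -0.930 -0.368 -0.004
outer loop
vertex -4.626 -3.258 -1.214
vertex -4.174 -4.401 -1.183
vertex -4.414 -3.806 -0.134
endloop
endfacet
facet normal -0.910 0.270 0.316
outer loop
vertex -4.626 -3.258 -1.214
vertex -4.414 -3.806 -0.134
vertex -4.117 -2.623 -0.291
endloop
endfacet
facet normal -0.652 0.743 -0.152
outer loop
vertex -4.626 -3.258 -1.214
vertex -4.117 -2.623 -0.291
vertex -3.694 -2.487 -1.439
endloop
endfacet
facet normal -0.513 0.398 -0.761
outer loop
vertex -4.626 -3.258 -1.214
vertex -3.694 -2.487 -1.439
vertex -3.729 -3.586 -1.99
endloop
endfacet
facet normal -0.685 -0.289 -0.669
outer loop
vertex -4.626 -3.258 -1.214
vertex -3.729 -3.586 -1.99
vertex -4.174 -4.401 -1.183
endloop
endfacet
facet normal -0.453 0.228 0.862
outer loop
vertex -4.117 -2.623 -0.291
vertex -4.414 -3.806 -0.134
vertex -3.351 -3.374 0.31
endloop
endfacet
facet normal -0.485 -0.803 0.345
outer loop
vertex -4.414 -3.806 -0.134
vertex -4.174 -4.401 -1.183
vertex -3.386 -4.473 -0.241
endloop
endfacet
facet normal -0.089 -0.676 -0.732
outer loop
vertex -4.174 -4.401 -1.183
vertex -3.729 -3.586 -1.99
vertex -2.963 -4.337 -1.389
endloop
endfacet
facet normal 0.191 0.435 -0.880
outer loop
vertex -3.729 -3.586 -1.99
vertex -3.694 -2.487 -1.439
vertex -2.666 -3.154 -1.546
endloop
endfacet
facet normal -0.035 0.994 0.105
outer loop
vertex -3.694 -2.487 -1.439
vertex -4.117 -2.623 -0.291
vertex -2.906 -2.559 -0.497
endloop
endfacet
facet normal 0.513 -0.398 0.761
outer loop
vertex -2.454 -3.702 -0.466
vertex -3.351 -3.374 0.31
vertex -3.386 -4.473 -0.241
endloop
endfacet
facet normal 0.652 -0.743 0.152
outer loop
vertex -2.454 -3.702 -0.466
vertex -3.386 -4.473 -0.241
vertex -2.963 -4.337 -1.389
endloop
endfacet
facet normal 0.910 -0.270 -0.316
outer loop
vertex -2.454 -3.702 -0.466
vertex -2.963 -4.337 -1.389
vertex -2.666 -3.154 -1.546
endloop
endfacet
facet normal 0.930 0.368 0.004
outer loop
vertex -2.454 -3.702 -0.466
vertex -2.666 -3.154 -1.546
vertex -2.906 -2.559 -0.497
endloop
endfacet
facet normal 0.685 0.289 0.669
outer loop
vertex -2.454 -3.702 -0.466
vertex -2.906 -2.559 -0.497
vertex -3.351 -3.374 0.31
endloop
endfacet
facet normal -0.191 -0.435 0.880
outer loop
vertex -3.386 -4.473 -0.241
vertex -3.351 -3.374 0.31
vertex -4.414 -3.806 -0.134
endloop
endfacet
facet normal 0.035 -0.994 -0.105
outer loop
vertex -2.963 -4.337 -1.389
vertex -3.386 -4.473 -0.241
vertex -4.174 -4.401 -1.183
endloop
endfacet
facet normal 0.453 -0.228 -0.862
outer loop
vertex -2.666 -3.154 -1.546
vertex -2.963 -4.337 -1.389
vertex -3.729 -3.586 -1.99
endloop
endfacet
facet normal 0.485 0.803 -0.345
outer loop
vertex -2.906 -2.559 -0.497
vertex -2.666 -3.154 -1.546
vertex -3.694 -2.487 -1.439
endloop
endfacet
facet normal 0.089 0.676 0.732
outer loop
vertex -3.351 -3.374 0.31
vertex -2.906 -2.559 -0.497
vertex -4.117 -2.623 -0.291
endloop
endfacet

endsolid
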